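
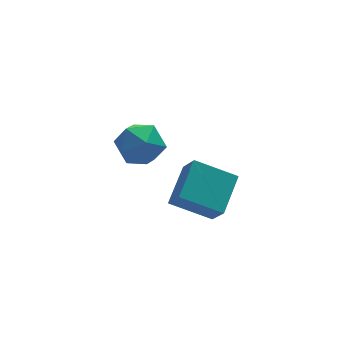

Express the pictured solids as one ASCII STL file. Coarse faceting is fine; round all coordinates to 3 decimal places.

solid 
facet normal -0.608 -0.664 -0.435
outer loop
vertex 1.542 -2.798 -2.977
vertex 0.287 -2.087 -2.307
vertex 1.444 -2.108 -3.892
endloop
endfacet
facet normal 0.789 -0.447 -0.422
outer loop
vertex 2.393 -1.073 -3.213
vertex 1.542 -2.798 -2.977
vertex 1.444 -2.108 -3.892
endloop
endfacet
facet normal -0.608 -0.664 -0.435
outer loop
vertex 1.444 -2.108 -3.892
vertex 0.287 -2.087 -2.307
vertex 0.189 -1.398 -3.222
endloop
endfacet
facet normal -0.085 0.600 -0.795
outer loop
vertex 0.189 -1.398 -3.222
vertex 2.393 -1.073 -3.213
vertex 1.444 -2.108 -3.892
endloop
endfacet
facet normal 0.085 -0.600 0.796
outer loop
vertex 1.542 -2.798 -2.977
vertex 1.236 -1.052 -1.628
vertex 0.287 -2.087 -2.307
endloop
endfacet
facet normal 0.789 -0.447 -0.421
outer loop
vertex 2.491 -1.762 -2.298
vertex 1.542 -2.798 -2.977
vertex 2.393 -1.073 -3.213
endloop
endfacet
facet normal 0.085 -0.600 0.796
outer loop
vertex 2.491 -1.762 -2.298
vertex 1.236 -1.052 -1.628
vertex 1.542 -2.798 -2.977
endloop
endfacet
facet normal -0.789 0.447 0.421
outer loop
vertex 0.287 -2.087 -2.307
vertex 1.236 -1.052 -1.628
vertex 0.189 -1.398 -3.222
endloop
endfacet
facet normal -0.085 0.600 -0.796
outer loop
vertex 1.138 -0.362 -2.543
vertex 2.393 -1.073 -3.213
vertex 0.189 -1.398 -3.222
endloop
endfacet
facet normal -0.789 0.447 0.421
outer loop
vertex 0.189 -1.398 -3.222
vertex 1.236 -1.052 -1.628
vertex 1.138 -0.362 -2.543
endloop
endfacet
facet normal 0.608 0.664 0.435
outer loop
vertex 1.138 -0.362 -2.543
vertex 2.491 -1.762 -2.298
vertex 2.393 -1.073 -3.213
endloop
endfacet
facet normal 0.608 0.664 0.435
outer loop
vertex 1.236 -1.052 -1.628
vertex 2.491 -1.762 -2.298
vertex 1.138 -0.362 -2.543
endloop
endfacet
facet normal 0.044 -0.151 0.988
outer loop
vertex -1.338 -1.755 1.431
vertex -0.974 -2.559 1.292
vertex -0.45 -1.841 1.378
endloop
endfacet
facet normal 0.102 0.544 0.833
outer loop
vertex -1.338 -1.755 1.431
vertex -0.45 -1.841 1.378
vertex -0.856 -1.153 0.979
endloop
endfacet
facet normal -0.481 0.739 0.472
outer loop
vertex -1.338 -1.755 1.431
vertex -0.856 -1.153 0.979
vertex -1.632 -1.445 0.646
endloop
endfacet
facet normal -0.901 0.165 0.402
outer loop
vertex -1.338 -1.755 1.431
vertex -1.632 -1.445 0.646
vertex -1.705 -2.315 0.839
endloop
endfacet
facet normal -0.576 -0.385 0.721
outer loop
vertex -1.338 -1.755 1.431
vertex -1.705 -2.315 0.839
vertex -0.974 -2.559 1.292
endloop
endfacet
facet normal 0.666 0.627 0.404
outer loop
vertex -0.856 -1.153 0.979
vertex -0.45 -1.841 1.378
vertex -0.195 -1.585 0.561
endloop
endfacet
facet normal 0.571 -0.495 0.654
outer loop
vertex -0.45 -1.841 1.378
vertex -0.974 -2.559 1.292
vertex -0.268 -2.455 0.754
endloop
endfacet
facet normal -0.430 -0.875 0.223
outer loop
vertex -0.974 -2.559 1.292
vertex -1.705 -2.315 0.839
vertex -1.044 -2.747 0.421
endloop
endfacet
facet normal -0.956 0.015 -0.294
outer loop
vertex -1.705 -2.315 0.839
vertex -1.632 -1.445 0.646
vertex -1.45 -2.059 0.022
endloop
endfacet
facet normal -0.277 0.944 -0.181
outer loop
vertex -1.632 -1.445 0.646
vertex -0.856 -1.153 0.979
vertex -0.926 -1.341 0.108
endloop
endfacet
facet normal 0.901 -0.165 -0.402
outer loop
vertex -0.562 -2.145 -0.031
vertex -0.195 -1.585 0.561
vertex -0.268 -2.455 0.754
endloop
endfacet
facet normal 0.481 -0.739 -0.472
outer loop
vertex -0.562 -2.145 -0.031
vertex -0.268 -2.455 0.754
vertex -1.044 -2.747 0.421
endloop
endfacet
facet normal -0.102 -0.544 -0.833
outer loop
vertex -0.562 -2.145 -0.031
vertex -1.044 -2.747 0.421
vertex -1.45 -2.059 0.022
endloop
endfacet
facet normal -0.044 0.151 -0.988
outer loop
vertex -0.562 -2.145 -0.031
vertex -1.45 -2.059 0.022
vertex -0.926 -1.341 0.108
endloop
endfacet
facet normal 0.576 0.385 -0.721
outer loop
vertex -0.562 -2.145 -0.031
vertex -0.926 -1.341 0.108
vertex -0.195 -1.585 0.561
endloop
endfacet
facet normal 0.956 -0.015 0.294
outer loop
vertex -0.268 -2.455 0.754
vertex -0.195 -1.585 0.561
vertex -0.45 -1.841 1.378
endloop
endfacet
facet normal 0.277 -0.944 0.181
outer loop
vertex -1.044 -2.747 0.421
vertex -0.268 -2.455 0.754
vertex -0.974 -2.559 1.292
endloop
endfacet
facet normal -0.666 -0.627 -0.404
outer loop
vertex -1.45 -2.059 0.022
vertex -1.044 -2.747 0.421
vertex -1.705 -2.315 0.839
endloop
endfacet
facet normal -0.571 0.495 -0.654
outer loop
vertex -0.926 -1.341 0.108
vertex -1.45 -2.059 0.022
vertex -1.632 -1.445 0.646
endloop
endfacet
facet normal 0.430 0.875 -0.223
outer loop
vertex -0.195 -1.585 0.561
vertex -0.926 -1.341 0.108
vertex -0.856 -1.153 0.979
endloop
endfacet

endsolid


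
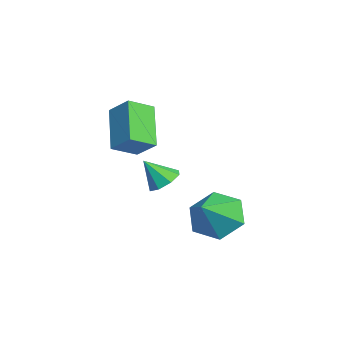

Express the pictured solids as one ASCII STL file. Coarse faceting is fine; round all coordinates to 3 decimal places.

solid 
facet normal 0.072 0.602 -0.796
outer loop
vertex 2.819 0.994 -2.01
vertex 2.183 1.231 -1.888
vertex 2.818 1.416 -1.691
endloop
endfacet
facet normal 0.848 -0.319 0.424
outer loop
vertex 2.819 0.994 -2.01
vertex 2.818 1.416 -1.691
vertex 2.097 0.509 -0.932
endloop
endfacet
facet normal 0.072 0.602 -0.796
outer loop
vertex 2.818 1.416 -1.691
vertex 2.183 1.231 -1.888
vertex 2.444 1.729 -1.488
endloop
endfacet
facet normal 0.587 0.191 0.787
outer loop
vertex 2.818 1.416 -1.691
vertex 2.444 1.729 -1.488
vertex 2.097 0.509 -0.932
endloop
endfacet
facet normal 0.071 0.602 -0.795
outer loop
vertex 2.444 1.729 -1.488
vertex 2.183 1.231 -1.888
vertex 1.918 1.75 -1.519
endloop
endfacet
facet normal -0.036 0.423 0.905
outer loop
vertex 2.444 1.729 -1.488
vertex 1.918 1.75 -1.519
vertex 2.097 0.509 -0.932
endloop
endfacet
facet normal 0.069 0.601 -0.796
outer loop
vertex 1.918 1.75 -1.519
vertex 2.183 1.231 -1.888
vertex 1.546 1.467 -1.765
endloop
endfacet
facet normal -0.657 0.243 0.714
outer loop
vertex 1.918 1.75 -1.519
vertex 1.546 1.467 -1.765
vertex 2.097 0.509 -0.932
endloop
endfacet
facet normal 0.070 0.603 -0.795
outer loop
vertex 1.546 1.467 -1.765
vertex 2.183 1.231 -1.888
vertex 1.547 1.046 -2.084
endloop
endfacet
facet normal -0.914 -0.246 0.322
outer loop
vertex 1.546 1.467 -1.765
vertex 1.547 1.046 -2.084
vertex 2.097 0.509 -0.932
endloop
endfacet
facet normal 0.071 0.601 -0.796
outer loop
vertex 1.547 1.046 -2.084
vertex 2.183 1.231 -1.888
vertex 1.921 0.733 -2.287
endloop
endfacet
facet normal -0.654 -0.755 -0.040
outer loop
vertex 1.547 1.046 -2.084
vertex 1.921 0.733 -2.287
vertex 2.097 0.509 -0.932
endloop
endfacet
facet normal 0.072 0.600 -0.797
outer loop
vertex 1.921 0.733 -2.287
vertex 2.183 1.231 -1.888
vertex 2.447 0.711 -2.256
endloop
endfacet
facet normal -0.032 -0.987 -0.159
outer loop
vertex 1.921 0.733 -2.287
vertex 2.447 0.711 -2.256
vertex 2.097 0.509 -0.932
endloop
endfacet
facet normal 0.071 0.600 -0.797
outer loop
vertex 2.447 0.711 -2.256
vertex 2.183 1.231 -1.888
vertex 2.819 0.994 -2.01
endloop
endfacet
facet normal 0.591 -0.806 0.033
outer loop
vertex 2.447 0.711 -2.256
vertex 2.819 0.994 -2.01
vertex 2.097 0.509 -0.932
endloop
endfacet
facet normal -0.701 0.394 -0.594
outer loop
vertex 3.715 3.03 -4.085
vertex 2.995 2.983 -3.267
vertex 3.61 3.873 -3.402
endloop
endfacet
facet normal 0.962 0.234 -0.140
outer loop
vertex 3.715 3.03 -4.085
vertex 3.61 3.873 -3.402
vertex 4.145 2.337 -2.293
endloop
endfacet
facet normal -0.701 0.394 -0.595
outer loop
vertex 3.61 3.873 -3.402
vertex 2.995 2.983 -3.267
vertex 2.89 3.826 -2.585
endloop
endfacet
facet normal 0.583 0.599 0.548
outer loop
vertex 3.61 3.873 -3.402
vertex 2.89 3.826 -2.585
vertex 4.145 2.337 -2.293
endloop
endfacet
facet normal -0.701 0.394 -0.594
outer loop
vertex 2.89 3.826 -2.585
vertex 2.995 2.983 -3.267
vertex 2.276 2.936 -2.45
endloop
endfacet
facet normal -0.029 0.169 0.985
outer loop
vertex 2.89 3.826 -2.585
vertex 2.276 2.936 -2.45
vertex 4.145 2.337 -2.293
endloop
endfacet
facet normal -0.701 0.394 -0.594
outer loop
vertex 2.276 2.936 -2.45
vertex 2.995 2.983 -3.267
vertex 2.381 2.093 -3.133
endloop
endfacet
facet normal -0.263 -0.627 0.733
outer loop
vertex 2.276 2.936 -2.45
vertex 2.381 2.093 -3.133
vertex 4.145 2.337 -2.293
endloop
endfacet
facet normal -0.701 0.394 -0.594
outer loop
vertex 2.381 2.093 -3.133
vertex 2.995 2.983 -3.267
vertex 3.1 2.14 -3.95
endloop
endfacet
facet normal 0.116 -0.992 0.045
outer loop
vertex 2.381 2.093 -3.133
vertex 3.1 2.14 -3.95
vertex 4.145 2.337 -2.293
endloop
endfacet
facet normal -0.701 0.394 -0.594
outer loop
vertex 3.1 2.14 -3.95
vertex 2.995 2.983 -3.267
vertex 3.715 3.03 -4.085
endloop
endfacet
facet normal 0.728 -0.562 -0.392
outer loop
vertex 3.1 2.14 -3.95
vertex 3.715 3.03 -4.085
vertex 4.145 2.337 -2.293
endloop
endfacet
facet normal -0.547 -0.574 -0.609
outer loop
vertex 0.814 -0.612 1.022
vertex 0.383 0.313 0.537
vertex 2.244 -0.616 -0.26
endloop
endfacet
facet normal 0.382 -0.819 0.428
outer loop
vertex 2.857 0.027 0.423
vertex 0.814 -0.612 1.022
vertex 2.244 -0.616 -0.26
endloop
endfacet
facet normal -0.547 -0.574 -0.609
outer loop
vertex 2.244 -0.616 -0.26
vertex 0.383 0.313 0.537
vertex 1.813 0.309 -0.744
endloop
endfacet
facet normal 0.745 -0.002 -0.667
outer loop
vertex 1.813 0.309 -0.744
vertex 2.857 0.027 0.423
vertex 2.244 -0.616 -0.26
endloop
endfacet
facet normal -0.745 0.002 0.667
outer loop
vertex 0.814 -0.612 1.022
vertex 0.996 0.956 1.22
vertex 0.383 0.313 0.537
endloop
endfacet
facet normal 0.382 -0.819 0.429
outer loop
vertex 1.427 0.031 1.704
vertex 0.814 -0.612 1.022
vertex 2.857 0.027 0.423
endloop
endfacet
facet normal -0.745 0.002 0.667
outer loop
vertex 1.427 0.031 1.704
vertex 0.996 0.956 1.22
vertex 0.814 -0.612 1.022
endloop
endfacet
facet normal -0.382 0.819 -0.429
outer loop
vertex 0.383 0.313 0.537
vertex 0.996 0.956 1.22
vertex 1.813 0.309 -0.744
endloop
endfacet
facet normal 0.745 -0.003 -0.667
outer loop
vertex 2.426 0.952 -0.062
vertex 2.857 0.027 0.423
vertex 1.813 0.309 -0.744
endloop
endfacet
facet normal -0.382 0.819 -0.429
outer loop
vertex 1.813 0.309 -0.744
vertex 0.996 0.956 1.22
vertex 2.426 0.952 -0.062
endloop
endfacet
facet normal 0.547 0.574 0.609
outer loop
vertex 2.426 0.952 -0.062
vertex 1.427 0.031 1.704
vertex 2.857 0.027 0.423
endloop
endfacet
facet normal 0.548 0.574 0.609
outer loop
vertex 0.996 0.956 1.22
vertex 1.427 0.031 1.704
vertex 2.426 0.952 -0.062
endloop
endfacet

endsolid


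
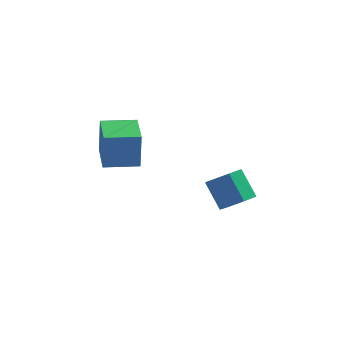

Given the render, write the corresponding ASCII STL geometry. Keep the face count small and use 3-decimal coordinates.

solid 
facet normal -0.960 -0.275 0.046
outer loop
vertex -2.995 1.566 2.418
vertex -3.546 3.459 2.234
vertex -3.032 1.363 0.429
endloop
endfacet
facet normal 0.278 -0.956 0.092
outer loop
vertex -1.294 1.861 0.346
vertex -2.995 1.566 2.418
vertex -3.032 1.363 0.429
endloop
endfacet
facet normal -0.960 -0.275 0.046
outer loop
vertex -3.032 1.363 0.429
vertex -3.546 3.459 2.234
vertex -3.583 3.256 0.245
endloop
endfacet
facet normal -0.018 -0.102 -0.995
outer loop
vertex -3.583 3.256 0.245
vertex -1.294 1.861 0.346
vertex -3.032 1.363 0.429
endloop
endfacet
facet normal 0.018 0.102 0.995
outer loop
vertex -2.995 1.566 2.418
vertex -1.808 3.957 2.151
vertex -3.546 3.459 2.234
endloop
endfacet
facet normal 0.278 -0.956 0.092
outer loop
vertex -1.257 2.064 2.335
vertex -2.995 1.566 2.418
vertex -1.294 1.861 0.346
endloop
endfacet
facet normal 0.018 0.102 0.995
outer loop
vertex -1.257 2.064 2.335
vertex -1.808 3.957 2.151
vertex -2.995 1.566 2.418
endloop
endfacet
facet normal -0.278 0.956 -0.092
outer loop
vertex -3.546 3.459 2.234
vertex -1.808 3.957 2.151
vertex -3.583 3.256 0.245
endloop
endfacet
facet normal -0.018 -0.102 -0.995
outer loop
vertex -1.845 3.754 0.162
vertex -1.294 1.861 0.346
vertex -3.583 3.256 0.245
endloop
endfacet
facet normal -0.278 0.956 -0.092
outer loop
vertex -3.583 3.256 0.245
vertex -1.808 3.957 2.151
vertex -1.845 3.754 0.162
endloop
endfacet
facet normal 0.960 0.275 -0.046
outer loop
vertex -1.845 3.754 0.162
vertex -1.257 2.064 2.335
vertex -1.294 1.861 0.346
endloop
endfacet
facet normal 0.960 0.275 -0.046
outer loop
vertex -1.808 3.957 2.151
vertex -1.257 2.064 2.335
vertex -1.845 3.754 0.162
endloop
endfacet
facet normal 0.488 -0.495 -0.719
outer loop
vertex 4.31 1.45 -0.871
vertex 3.605 0.769 -0.881
vertex 3.666 1.593 -1.407
endloop
endfacet
facet normal 0.433 0.852 -0.293
outer loop
vertex 4.31 1.45 -0.871
vertex 3.666 1.593 -1.407
vertex 3.48 2.292 0.351
endloop
endfacet
facet normal 0.434 0.852 -0.293
outer loop
vertex 3.48 2.292 0.351
vertex 3.666 1.593 -1.407
vertex 2.836 2.435 -0.186
endloop
endfacet
facet normal -0.489 0.495 0.718
outer loop
vertex 3.48 2.292 0.351
vertex 2.836 2.435 -0.186
vertex 2.775 1.611 0.341
endloop
endfacet
facet normal 0.488 -0.495 -0.719
outer loop
vertex 3.666 1.593 -1.407
vertex 3.605 0.769 -0.881
vertex 2.976 1.116 -1.547
endloop
endfacet
facet normal -0.321 0.663 -0.676
outer loop
vertex 3.666 1.593 -1.407
vertex 2.976 1.116 -1.547
vertex 2.836 2.435 -0.186
endloop
endfacet
facet normal -0.321 0.663 -0.676
outer loop
vertex 2.836 2.435 -0.186
vertex 2.976 1.116 -1.547
vertex 2.146 1.958 -0.326
endloop
endfacet
facet normal -0.488 0.496 0.718
outer loop
vertex 2.836 2.435 -0.186
vertex 2.146 1.958 -0.326
vertex 2.775 1.611 0.341
endloop
endfacet
facet normal 0.488 -0.495 -0.719
outer loop
vertex 2.976 1.116 -1.547
vertex 3.605 0.769 -0.881
vertex 2.76 0.378 -1.185
endloop
endfacet
facet normal -0.835 -0.025 -0.550
outer loop
vertex 2.976 1.116 -1.547
vertex 2.76 0.378 -1.185
vertex 2.146 1.958 -0.326
endloop
endfacet
facet normal -0.835 -0.025 -0.550
outer loop
vertex 2.146 1.958 -0.326
vertex 2.76 0.378 -1.185
vertex 1.93 1.219 0.036
endloop
endfacet
facet normal -0.489 0.495 0.718
outer loop
vertex 2.146 1.958 -0.326
vertex 1.93 1.219 0.036
vertex 2.775 1.611 0.341
endloop
endfacet
facet normal 0.488 -0.495 -0.719
outer loop
vertex 2.76 0.378 -1.185
vertex 3.605 0.769 -0.881
vertex 3.18 -0.066 -0.594
endloop
endfacet
facet normal -0.719 -0.695 -0.011
outer loop
vertex 2.76 0.378 -1.185
vertex 3.18 -0.066 -0.594
vertex 1.93 1.219 0.036
endloop
endfacet
facet normal -0.719 -0.695 -0.010
outer loop
vertex 1.93 1.219 0.036
vertex 3.18 -0.066 -0.594
vertex 2.35 0.776 0.628
endloop
endfacet
facet normal -0.489 0.496 0.718
outer loop
vertex 1.93 1.219 0.036
vertex 2.35 0.776 0.628
vertex 2.775 1.611 0.341
endloop
endfacet
facet normal 0.488 -0.495 -0.719
outer loop
vertex 3.18 -0.066 -0.594
vertex 3.605 0.769 -0.881
vertex 3.92 0.119 -0.219
endloop
endfacet
facet normal -0.062 -0.841 0.537
outer loop
vertex 3.18 -0.066 -0.594
vertex 3.92 0.119 -0.219
vertex 2.35 0.776 0.628
endloop
endfacet
facet normal -0.062 -0.841 0.537
outer loop
vertex 2.35 0.776 0.628
vertex 3.92 0.119 -0.219
vertex 3.09 0.961 1.003
endloop
endfacet
facet normal -0.488 0.495 0.719
outer loop
vertex 2.35 0.776 0.628
vertex 3.09 0.961 1.003
vertex 2.775 1.611 0.341
endloop
endfacet
facet normal 0.489 -0.495 -0.719
outer loop
vertex 3.92 0.119 -0.219
vertex 3.605 0.769 -0.881
vertex 4.423 0.794 -0.342
endloop
endfacet
facet normal 0.642 -0.354 0.680
outer loop
vertex 3.92 0.119 -0.219
vertex 4.423 0.794 -0.342
vertex 3.09 0.961 1.003
endloop
endfacet
facet normal 0.642 -0.354 0.680
outer loop
vertex 3.09 0.961 1.003
vertex 4.423 0.794 -0.342
vertex 3.593 1.636 0.88
endloop
endfacet
facet normal -0.489 0.495 0.719
outer loop
vertex 3.09 0.961 1.003
vertex 3.593 1.636 0.88
vertex 2.775 1.611 0.341
endloop
endfacet
facet normal 0.489 -0.495 -0.718
outer loop
vertex 4.423 0.794 -0.342
vertex 3.605 0.769 -0.881
vertex 4.31 1.45 -0.871
endloop
endfacet
facet normal 0.863 0.399 0.311
outer loop
vertex 4.423 0.794 -0.342
vertex 4.31 1.45 -0.871
vertex 3.593 1.636 0.88
endloop
endfacet
facet normal 0.863 0.399 0.311
outer loop
vertex 3.593 1.636 0.88
vertex 4.31 1.45 -0.871
vertex 3.48 2.292 0.351
endloop
endfacet
facet normal -0.489 0.495 0.718
outer loop
vertex 3.593 1.636 0.88
vertex 3.48 2.292 0.351
vertex 2.775 1.611 0.341
endloop
endfacet

endsolid


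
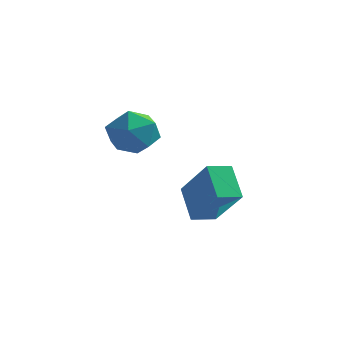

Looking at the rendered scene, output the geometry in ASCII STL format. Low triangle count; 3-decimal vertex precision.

solid 
facet normal -0.320 0.462 0.827
outer loop
vertex -2.537 4.384 1.771
vertex -3.543 3.955 1.621
vertex -2.793 3.407 2.218
endloop
endfacet
facet normal 0.373 0.303 0.877
outer loop
vertex -2.537 4.384 1.771
vertex -2.793 3.407 2.218
vertex -1.806 3.557 1.746
endloop
endfacet
facet normal 0.711 0.619 0.334
outer loop
vertex -2.537 4.384 1.771
vertex -1.806 3.557 1.746
vertex -1.946 4.197 0.858
endloop
endfacet
facet normal 0.227 0.973 -0.053
outer loop
vertex -2.537 4.384 1.771
vertex -1.946 4.197 0.858
vertex -3.02 4.443 0.78
endloop
endfacet
facet normal -0.411 0.876 0.253
outer loop
vertex -2.537 4.384 1.771
vertex -3.02 4.443 0.78
vertex -3.543 3.955 1.621
endloop
endfacet
facet normal 0.444 -0.403 0.800
outer loop
vertex -1.806 3.557 1.746
vertex -2.793 3.407 2.218
vertex -2.36 2.617 1.58
endloop
endfacet
facet normal -0.679 -0.146 0.719
outer loop
vertex -2.793 3.407 2.218
vertex -3.543 3.955 1.621
vertex -3.434 2.863 1.502
endloop
endfacet
facet normal -0.826 0.524 -0.210
outer loop
vertex -3.543 3.955 1.621
vertex -3.02 4.443 0.78
vertex -3.574 3.503 0.614
endloop
endfacet
facet normal 0.207 0.681 -0.703
outer loop
vertex -3.02 4.443 0.78
vertex -1.946 4.197 0.858
vertex -2.587 3.653 0.142
endloop
endfacet
facet normal 0.991 0.108 -0.079
outer loop
vertex -1.946 4.197 0.858
vertex -1.806 3.557 1.746
vertex -1.837 3.105 0.739
endloop
endfacet
facet normal -0.227 -0.973 0.053
outer loop
vertex -2.843 2.676 0.589
vertex -2.36 2.617 1.58
vertex -3.434 2.863 1.502
endloop
endfacet
facet normal -0.711 -0.619 -0.334
outer loop
vertex -2.843 2.676 0.589
vertex -3.434 2.863 1.502
vertex -3.574 3.503 0.614
endloop
endfacet
facet normal -0.373 -0.303 -0.877
outer loop
vertex -2.843 2.676 0.589
vertex -3.574 3.503 0.614
vertex -2.587 3.653 0.142
endloop
endfacet
facet normal 0.320 -0.462 -0.827
outer loop
vertex -2.843 2.676 0.589
vertex -2.587 3.653 0.142
vertex -1.837 3.105 0.739
endloop
endfacet
facet normal 0.411 -0.876 -0.253
outer loop
vertex -2.843 2.676 0.589
vertex -1.837 3.105 0.739
vertex -2.36 2.617 1.58
endloop
endfacet
facet normal -0.207 -0.681 0.703
outer loop
vertex -3.434 2.863 1.502
vertex -2.36 2.617 1.58
vertex -2.793 3.407 2.218
endloop
endfacet
facet normal -0.991 -0.108 0.079
outer loop
vertex -3.574 3.503 0.614
vertex -3.434 2.863 1.502
vertex -3.543 3.955 1.621
endloop
endfacet
facet normal -0.444 0.403 -0.800
outer loop
vertex -2.587 3.653 0.142
vertex -3.574 3.503 0.614
vertex -3.02 4.443 0.78
endloop
endfacet
facet normal 0.679 0.146 -0.719
outer loop
vertex -1.837 3.105 0.739
vertex -2.587 3.653 0.142
vertex -1.946 4.197 0.858
endloop
endfacet
facet normal 0.826 -0.524 0.210
outer loop
vertex -2.36 2.617 1.58
vertex -1.837 3.105 0.739
vertex -1.806 3.557 1.746
endloop
endfacet
facet normal -0.578 -0.802 0.151
outer loop
vertex 0.851 2.297 0.519
vertex -0.498 2.982 -1.009
vertex 1.643 1.528 -0.526
endloop
endfacet
facet normal 0.628 -0.319 0.710
outer loop
vertex 2.198 2.298 -0.671
vertex 0.851 2.297 0.519
vertex 1.643 1.528 -0.526
endloop
endfacet
facet normal -0.578 -0.801 0.152
outer loop
vertex 1.643 1.528 -0.526
vertex -0.498 2.982 -1.009
vertex 0.294 2.213 -2.053
endloop
endfacet
facet normal 0.522 -0.505 -0.687
outer loop
vertex 0.294 2.213 -2.053
vertex 2.198 2.298 -0.671
vertex 1.643 1.528 -0.526
endloop
endfacet
facet normal -0.522 0.505 0.687
outer loop
vertex 0.851 2.297 0.519
vertex 0.057 3.752 -1.154
vertex -0.498 2.982 -1.009
endloop
endfacet
facet normal 0.628 -0.318 0.710
outer loop
vertex 1.406 3.067 0.373
vertex 0.851 2.297 0.519
vertex 2.198 2.298 -0.671
endloop
endfacet
facet normal -0.521 0.506 0.687
outer loop
vertex 1.406 3.067 0.373
vertex 0.057 3.752 -1.154
vertex 0.851 2.297 0.519
endloop
endfacet
facet normal -0.627 0.318 -0.711
outer loop
vertex -0.498 2.982 -1.009
vertex 0.057 3.752 -1.154
vertex 0.294 2.213 -2.053
endloop
endfacet
facet normal 0.521 -0.506 -0.687
outer loop
vertex 0.849 2.983 -2.199
vertex 2.198 2.298 -0.671
vertex 0.294 2.213 -2.053
endloop
endfacet
facet normal -0.628 0.318 -0.710
outer loop
vertex 0.294 2.213 -2.053
vertex 0.057 3.752 -1.154
vertex 0.849 2.983 -2.199
endloop
endfacet
facet normal 0.579 0.801 -0.151
outer loop
vertex 0.849 2.983 -2.199
vertex 1.406 3.067 0.373
vertex 2.198 2.298 -0.671
endloop
endfacet
facet normal 0.578 0.802 -0.151
outer loop
vertex 0.057 3.752 -1.154
vertex 1.406 3.067 0.373
vertex 0.849 2.983 -2.199
endloop
endfacet

endsolid


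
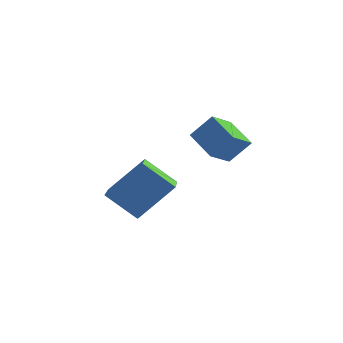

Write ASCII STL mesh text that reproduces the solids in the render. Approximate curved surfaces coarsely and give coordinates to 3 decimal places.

solid 
facet normal -0.622 -0.199 -0.758
outer loop
vertex 3.92 -1.711 0.642
vertex 3.018 -1.059 1.211
vertex 4.243 -0.832 0.146
endloop
endfacet
facet normal 0.722 -0.522 -0.455
outer loop
vertex 4.902 -0.621 0.949
vertex 3.92 -1.711 0.642
vertex 4.243 -0.832 0.146
endloop
endfacet
facet normal -0.621 -0.200 -0.757
outer loop
vertex 4.243 -0.832 0.146
vertex 3.018 -1.059 1.211
vertex 3.341 -0.18 0.714
endloop
endfacet
facet normal 0.305 0.829 -0.468
outer loop
vertex 3.341 -0.18 0.714
vertex 4.902 -0.621 0.949
vertex 4.243 -0.832 0.146
endloop
endfacet
facet normal -0.305 -0.830 0.468
outer loop
vertex 3.92 -1.711 0.642
vertex 3.677 -0.848 2.014
vertex 3.018 -1.059 1.211
endloop
endfacet
facet normal 0.722 -0.522 -0.454
outer loop
vertex 4.579 -1.5 1.446
vertex 3.92 -1.711 0.642
vertex 4.902 -0.621 0.949
endloop
endfacet
facet normal -0.305 -0.830 0.468
outer loop
vertex 4.579 -1.5 1.446
vertex 3.677 -0.848 2.014
vertex 3.92 -1.711 0.642
endloop
endfacet
facet normal -0.721 0.522 0.455
outer loop
vertex 3.018 -1.059 1.211
vertex 3.677 -0.848 2.014
vertex 3.341 -0.18 0.714
endloop
endfacet
facet normal 0.305 0.830 -0.468
outer loop
vertex 4.0 0.031 1.518
vertex 4.902 -0.621 0.949
vertex 3.341 -0.18 0.714
endloop
endfacet
facet normal -0.722 0.522 0.455
outer loop
vertex 3.341 -0.18 0.714
vertex 3.677 -0.848 2.014
vertex 4.0 0.031 1.518
endloop
endfacet
facet normal 0.622 0.200 0.757
outer loop
vertex 4.0 0.031 1.518
vertex 4.579 -1.5 1.446
vertex 4.902 -0.621 0.949
endloop
endfacet
facet normal 0.621 0.199 0.758
outer loop
vertex 3.677 -0.848 2.014
vertex 4.579 -1.5 1.446
vertex 4.0 0.031 1.518
endloop
endfacet
facet normal -0.755 -0.076 0.651
outer loop
vertex 1.1 -0.218 -0.577
vertex 0.569 1.382 -1.007
vertex 0.056 -0.912 -1.869
endloop
endfacet
facet normal 0.305 -0.920 0.247
outer loop
vertex 1.151 -0.802 -2.813
vertex 1.1 -0.218 -0.577
vertex 0.056 -0.912 -1.869
endloop
endfacet
facet normal -0.755 -0.076 0.651
outer loop
vertex 0.056 -0.912 -1.869
vertex 0.569 1.382 -1.007
vertex -0.475 0.688 -2.299
endloop
endfacet
facet normal -0.580 -0.385 -0.718
outer loop
vertex -0.475 0.688 -2.299
vertex 1.151 -0.802 -2.813
vertex 0.056 -0.912 -1.869
endloop
endfacet
facet normal 0.580 0.385 0.718
outer loop
vertex 1.1 -0.218 -0.577
vertex 1.664 1.492 -1.951
vertex 0.569 1.382 -1.007
endloop
endfacet
facet normal 0.305 -0.920 0.247
outer loop
vertex 2.195 -0.108 -1.521
vertex 1.1 -0.218 -0.577
vertex 1.151 -0.802 -2.813
endloop
endfacet
facet normal 0.580 0.385 0.718
outer loop
vertex 2.195 -0.108 -1.521
vertex 1.664 1.492 -1.951
vertex 1.1 -0.218 -0.577
endloop
endfacet
facet normal -0.305 0.920 -0.247
outer loop
vertex 0.569 1.382 -1.007
vertex 1.664 1.492 -1.951
vertex -0.475 0.688 -2.299
endloop
endfacet
facet normal -0.580 -0.385 -0.718
outer loop
vertex 0.62 0.798 -3.243
vertex 1.151 -0.802 -2.813
vertex -0.475 0.688 -2.299
endloop
endfacet
facet normal -0.305 0.920 -0.247
outer loop
vertex -0.475 0.688 -2.299
vertex 1.664 1.492 -1.951
vertex 0.62 0.798 -3.243
endloop
endfacet
facet normal 0.755 0.076 -0.651
outer loop
vertex 0.62 0.798 -3.243
vertex 2.195 -0.108 -1.521
vertex 1.151 -0.802 -2.813
endloop
endfacet
facet normal 0.755 0.076 -0.651
outer loop
vertex 1.664 1.492 -1.951
vertex 2.195 -0.108 -1.521
vertex 0.62 0.798 -3.243
endloop
endfacet

endsolid


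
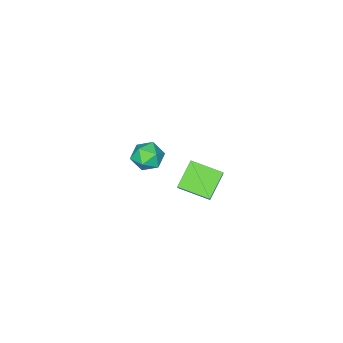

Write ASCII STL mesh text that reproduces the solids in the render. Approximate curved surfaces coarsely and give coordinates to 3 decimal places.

solid 
facet normal -0.955 -0.020 0.295
outer loop
vertex 0.97 3.38 2.679
vertex 1.192 3.631 3.416
vertex 1.004 4.172 2.844
endloop
endfacet
facet normal -0.907 0.123 -0.403
outer loop
vertex 0.97 3.38 2.679
vertex 1.004 4.172 2.844
vertex 1.281 3.894 2.136
endloop
endfacet
facet normal -0.560 -0.417 -0.716
outer loop
vertex 0.97 3.38 2.679
vertex 1.281 3.894 2.136
vertex 1.64 3.181 2.271
endloop
endfacet
facet normal -0.394 -0.894 -0.212
outer loop
vertex 0.97 3.38 2.679
vertex 1.64 3.181 2.271
vertex 1.585 3.018 3.062
endloop
endfacet
facet normal -0.639 -0.649 0.413
outer loop
vertex 0.97 3.38 2.679
vertex 1.585 3.018 3.062
vertex 1.192 3.631 3.416
endloop
endfacet
facet normal -0.512 0.713 -0.480
outer loop
vertex 1.281 3.894 2.136
vertex 1.004 4.172 2.844
vertex 1.695 4.462 2.538
endloop
endfacet
facet normal -0.590 0.480 0.648
outer loop
vertex 1.004 4.172 2.844
vertex 1.192 3.631 3.416
vertex 1.64 4.299 3.329
endloop
endfacet
facet normal -0.080 -0.536 0.840
outer loop
vertex 1.192 3.631 3.416
vertex 1.585 3.018 3.062
vertex 1.999 3.586 3.464
endloop
endfacet
facet normal 0.316 -0.933 -0.170
outer loop
vertex 1.585 3.018 3.062
vertex 1.64 3.181 2.271
vertex 2.276 3.308 2.756
endloop
endfacet
facet normal 0.050 -0.162 -0.986
outer loop
vertex 1.64 3.181 2.271
vertex 1.281 3.894 2.136
vertex 2.088 3.849 2.184
endloop
endfacet
facet normal 0.394 0.894 0.212
outer loop
vertex 2.31 4.1 2.921
vertex 1.695 4.462 2.538
vertex 1.64 4.299 3.329
endloop
endfacet
facet normal 0.560 0.417 0.716
outer loop
vertex 2.31 4.1 2.921
vertex 1.64 4.299 3.329
vertex 1.999 3.586 3.464
endloop
endfacet
facet normal 0.907 -0.123 0.403
outer loop
vertex 2.31 4.1 2.921
vertex 1.999 3.586 3.464
vertex 2.276 3.308 2.756
endloop
endfacet
facet normal 0.955 0.020 -0.295
outer loop
vertex 2.31 4.1 2.921
vertex 2.276 3.308 2.756
vertex 2.088 3.849 2.184
endloop
endfacet
facet normal 0.639 0.649 -0.413
outer loop
vertex 2.31 4.1 2.921
vertex 2.088 3.849 2.184
vertex 1.695 4.462 2.538
endloop
endfacet
facet normal -0.316 0.933 0.170
outer loop
vertex 1.64 4.299 3.329
vertex 1.695 4.462 2.538
vertex 1.004 4.172 2.844
endloop
endfacet
facet normal -0.050 0.162 0.986
outer loop
vertex 1.999 3.586 3.464
vertex 1.64 4.299 3.329
vertex 1.192 3.631 3.416
endloop
endfacet
facet normal 0.512 -0.713 0.480
outer loop
vertex 2.276 3.308 2.756
vertex 1.999 3.586 3.464
vertex 1.585 3.018 3.062
endloop
endfacet
facet normal 0.590 -0.480 -0.648
outer loop
vertex 2.088 3.849 2.184
vertex 2.276 3.308 2.756
vertex 1.64 3.181 2.271
endloop
endfacet
facet normal 0.080 0.536 -0.840
outer loop
vertex 1.695 4.462 2.538
vertex 2.088 3.849 2.184
vertex 1.281 3.894 2.136
endloop
endfacet
facet normal -0.480 -0.442 -0.758
outer loop
vertex -3.369 1.481 -2.743
vertex -4.06 2.914 -3.142
vertex -2.161 1.799 -3.694
endloop
endfacet
facet normal 0.422 -0.873 0.244
outer loop
vertex -1.72 2.206 -2.998
vertex -3.369 1.481 -2.743
vertex -2.161 1.799 -3.694
endloop
endfacet
facet normal -0.480 -0.443 -0.757
outer loop
vertex -2.161 1.799 -3.694
vertex -4.06 2.914 -3.142
vertex -2.853 3.231 -4.094
endloop
endfacet
facet normal 0.769 0.203 -0.606
outer loop
vertex -2.853 3.231 -4.094
vertex -1.72 2.206 -2.998
vertex -2.161 1.799 -3.694
endloop
endfacet
facet normal -0.769 -0.202 0.606
outer loop
vertex -3.369 1.481 -2.743
vertex -3.619 3.321 -2.446
vertex -4.06 2.914 -3.142
endloop
endfacet
facet normal 0.422 -0.873 0.244
outer loop
vertex -2.927 1.889 -2.046
vertex -3.369 1.481 -2.743
vertex -1.72 2.206 -2.998
endloop
endfacet
facet normal -0.769 -0.202 0.606
outer loop
vertex -2.927 1.889 -2.046
vertex -3.619 3.321 -2.446
vertex -3.369 1.481 -2.743
endloop
endfacet
facet normal -0.422 0.873 -0.244
outer loop
vertex -4.06 2.914 -3.142
vertex -3.619 3.321 -2.446
vertex -2.853 3.231 -4.094
endloop
endfacet
facet normal 0.769 0.202 -0.606
outer loop
vertex -2.411 3.639 -3.397
vertex -1.72 2.206 -2.998
vertex -2.853 3.231 -4.094
endloop
endfacet
facet normal -0.422 0.873 -0.244
outer loop
vertex -2.853 3.231 -4.094
vertex -3.619 3.321 -2.446
vertex -2.411 3.639 -3.397
endloop
endfacet
facet normal 0.481 0.443 0.757
outer loop
vertex -2.411 3.639 -3.397
vertex -2.927 1.889 -2.046
vertex -1.72 2.206 -2.998
endloop
endfacet
facet normal 0.480 0.443 0.757
outer loop
vertex -3.619 3.321 -2.446
vertex -2.927 1.889 -2.046
vertex -2.411 3.639 -3.397
endloop
endfacet

endsolid


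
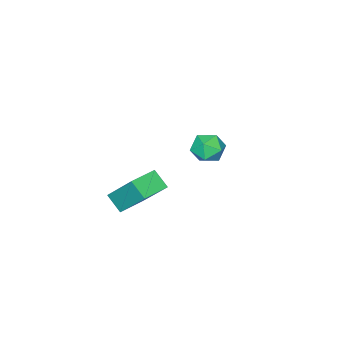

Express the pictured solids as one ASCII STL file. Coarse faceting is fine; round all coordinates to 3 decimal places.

solid 
facet normal -0.998 0.032 -0.050
outer loop
vertex 1.311 0.645 2.656
vertex 1.367 1.388 2.019
vertex 1.345 -0.645 1.155
endloop
endfacet
facet normal -0.057 -0.758 0.650
outer loop
vertex 2.673 -0.688 1.221
vertex 1.311 0.645 2.656
vertex 1.345 -0.645 1.155
endloop
endfacet
facet normal -0.998 0.032 -0.050
outer loop
vertex 1.345 -0.645 1.155
vertex 1.367 1.388 2.019
vertex 1.401 0.097 0.518
endloop
endfacet
facet normal 0.017 -0.652 -0.758
outer loop
vertex 1.401 0.097 0.518
vertex 2.673 -0.688 1.221
vertex 1.345 -0.645 1.155
endloop
endfacet
facet normal -0.017 0.652 0.758
outer loop
vertex 1.311 0.645 2.656
vertex 2.695 1.345 2.085
vertex 1.367 1.388 2.019
endloop
endfacet
facet normal -0.056 -0.758 0.650
outer loop
vertex 2.639 0.603 2.722
vertex 1.311 0.645 2.656
vertex 2.673 -0.688 1.221
endloop
endfacet
facet normal -0.017 0.652 0.758
outer loop
vertex 2.639 0.603 2.722
vertex 2.695 1.345 2.085
vertex 1.311 0.645 2.656
endloop
endfacet
facet normal 0.057 0.758 -0.650
outer loop
vertex 1.367 1.388 2.019
vertex 2.695 1.345 2.085
vertex 1.401 0.097 0.518
endloop
endfacet
facet normal 0.017 -0.652 -0.758
outer loop
vertex 2.729 0.055 0.584
vertex 2.673 -0.688 1.221
vertex 1.401 0.097 0.518
endloop
endfacet
facet normal 0.056 0.758 -0.650
outer loop
vertex 1.401 0.097 0.518
vertex 2.695 1.345 2.085
vertex 2.729 0.055 0.584
endloop
endfacet
facet normal 0.998 -0.032 0.050
outer loop
vertex 2.729 0.055 0.584
vertex 2.639 0.603 2.722
vertex 2.673 -0.688 1.221
endloop
endfacet
facet normal 0.998 -0.032 0.050
outer loop
vertex 2.695 1.345 2.085
vertex 2.639 0.603 2.722
vertex 2.729 0.055 0.584
endloop
endfacet
facet normal -0.513 0.711 0.481
outer loop
vertex -4.169 -0.165 0.655
vertex -3.823 -0.414 1.392
vertex -3.438 0.182 0.921
endloop
endfacet
facet normal -0.365 0.912 -0.187
outer loop
vertex -4.169 -0.165 0.655
vertex -3.438 0.182 0.921
vertex -3.537 -0.026 0.101
endloop
endfacet
facet normal -0.647 0.429 -0.630
outer loop
vertex -4.169 -0.165 0.655
vertex -3.537 -0.026 0.101
vertex -3.983 -0.75 0.066
endloop
endfacet
facet normal -0.969 -0.070 -0.236
outer loop
vertex -4.169 -0.165 0.655
vertex -3.983 -0.75 0.066
vertex -4.16 -0.99 0.864
endloop
endfacet
facet normal -0.886 0.105 0.451
outer loop
vertex -4.169 -0.165 0.655
vertex -4.16 -0.99 0.864
vertex -3.823 -0.414 1.392
endloop
endfacet
facet normal 0.345 0.899 -0.270
outer loop
vertex -3.537 -0.026 0.101
vertex -3.438 0.182 0.921
vertex -2.8 -0.19 0.496
endloop
endfacet
facet normal 0.105 0.574 0.812
outer loop
vertex -3.438 0.182 0.921
vertex -3.823 -0.414 1.392
vertex -2.977 -0.43 1.294
endloop
endfacet
facet normal -0.500 -0.408 0.764
outer loop
vertex -3.823 -0.414 1.392
vertex -4.16 -0.99 0.864
vertex -3.423 -1.154 1.259
endloop
endfacet
facet normal -0.634 -0.690 -0.348
outer loop
vertex -4.16 -0.99 0.864
vertex -3.983 -0.75 0.066
vertex -3.522 -1.362 0.439
endloop
endfacet
facet normal -0.112 0.117 -0.987
outer loop
vertex -3.983 -0.75 0.066
vertex -3.537 -0.026 0.101
vertex -3.137 -0.766 -0.032
endloop
endfacet
facet normal 0.969 0.070 0.236
outer loop
vertex -2.791 -1.015 0.705
vertex -2.8 -0.19 0.496
vertex -2.977 -0.43 1.294
endloop
endfacet
facet normal 0.647 -0.429 0.630
outer loop
vertex -2.791 -1.015 0.705
vertex -2.977 -0.43 1.294
vertex -3.423 -1.154 1.259
endloop
endfacet
facet normal 0.365 -0.912 0.187
outer loop
vertex -2.791 -1.015 0.705
vertex -3.423 -1.154 1.259
vertex -3.522 -1.362 0.439
endloop
endfacet
facet normal 0.513 -0.711 -0.481
outer loop
vertex -2.791 -1.015 0.705
vertex -3.522 -1.362 0.439
vertex -3.137 -0.766 -0.032
endloop
endfacet
facet normal 0.886 -0.105 -0.451
outer loop
vertex -2.791 -1.015 0.705
vertex -3.137 -0.766 -0.032
vertex -2.8 -0.19 0.496
endloop
endfacet
facet normal 0.634 0.690 0.348
outer loop
vertex -2.977 -0.43 1.294
vertex -2.8 -0.19 0.496
vertex -3.438 0.182 0.921
endloop
endfacet
facet normal 0.112 -0.117 0.987
outer loop
vertex -3.423 -1.154 1.259
vertex -2.977 -0.43 1.294
vertex -3.823 -0.414 1.392
endloop
endfacet
facet normal -0.345 -0.899 0.270
outer loop
vertex -3.522 -1.362 0.439
vertex -3.423 -1.154 1.259
vertex -4.16 -0.99 0.864
endloop
endfacet
facet normal -0.105 -0.574 -0.812
outer loop
vertex -3.137 -0.766 -0.032
vertex -3.522 -1.362 0.439
vertex -3.983 -0.75 0.066
endloop
endfacet
facet normal 0.500 0.408 -0.764
outer loop
vertex -2.8 -0.19 0.496
vertex -3.137 -0.766 -0.032
vertex -3.537 -0.026 0.101
endloop
endfacet

endsolid


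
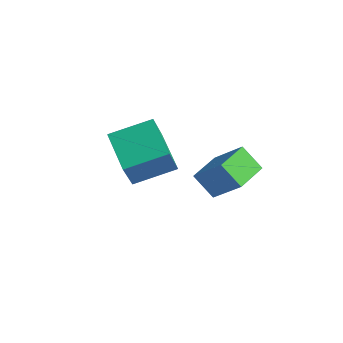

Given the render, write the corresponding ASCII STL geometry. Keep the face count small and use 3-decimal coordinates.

solid 
facet normal -0.843 0.391 0.370
outer loop
vertex -2.469 -3.381 -1.57
vertex -1.407 -1.68 -0.947
vertex -2.855 -2.463 -3.419
endloop
endfacet
facet normal -0.506 -0.810 -0.297
outer loop
vertex -1.093 -3.28 -4.193
vertex -2.469 -3.381 -1.57
vertex -2.855 -2.463 -3.419
endloop
endfacet
facet normal -0.843 0.391 0.370
outer loop
vertex -2.855 -2.463 -3.419
vertex -1.407 -1.68 -0.947
vertex -1.793 -0.762 -2.796
endloop
endfacet
facet normal -0.184 0.437 -0.880
outer loop
vertex -1.793 -0.762 -2.796
vertex -1.093 -3.28 -4.193
vertex -2.855 -2.463 -3.419
endloop
endfacet
facet normal 0.184 -0.437 0.880
outer loop
vertex -2.469 -3.381 -1.57
vertex 0.355 -2.497 -1.721
vertex -1.407 -1.68 -0.947
endloop
endfacet
facet normal -0.506 -0.810 -0.297
outer loop
vertex -0.707 -4.198 -2.344
vertex -2.469 -3.381 -1.57
vertex -1.093 -3.28 -4.193
endloop
endfacet
facet normal 0.184 -0.437 0.880
outer loop
vertex -0.707 -4.198 -2.344
vertex 0.355 -2.497 -1.721
vertex -2.469 -3.381 -1.57
endloop
endfacet
facet normal 0.506 0.810 0.297
outer loop
vertex -1.407 -1.68 -0.947
vertex 0.355 -2.497 -1.721
vertex -1.793 -0.762 -2.796
endloop
endfacet
facet normal -0.184 0.437 -0.880
outer loop
vertex -0.031 -1.579 -3.57
vertex -1.093 -3.28 -4.193
vertex -1.793 -0.762 -2.796
endloop
endfacet
facet normal 0.506 0.810 0.297
outer loop
vertex -1.793 -0.762 -2.796
vertex 0.355 -2.497 -1.721
vertex -0.031 -1.579 -3.57
endloop
endfacet
facet normal 0.843 -0.391 -0.370
outer loop
vertex -0.031 -1.579 -3.57
vertex -0.707 -4.198 -2.344
vertex -1.093 -3.28 -4.193
endloop
endfacet
facet normal 0.843 -0.391 -0.370
outer loop
vertex 0.355 -2.497 -1.721
vertex -0.707 -4.198 -2.344
vertex -0.031 -1.579 -3.57
endloop
endfacet
facet normal -0.681 -0.112 -0.724
outer loop
vertex 1.882 -2.648 -2.156
vertex 1.603 -1.052 -2.14
vertex 2.85 -2.469 -3.094
endloop
endfacet
facet normal 0.172 -0.985 -0.010
outer loop
vertex 4.197 -2.248 -1.66
vertex 1.882 -2.648 -2.156
vertex 2.85 -2.469 -3.094
endloop
endfacet
facet normal -0.681 -0.112 -0.724
outer loop
vertex 2.85 -2.469 -3.094
vertex 1.603 -1.052 -2.14
vertex 2.571 -0.874 -3.078
endloop
endfacet
facet normal 0.712 0.132 -0.689
outer loop
vertex 2.571 -0.874 -3.078
vertex 4.197 -2.248 -1.66
vertex 2.85 -2.469 -3.094
endloop
endfacet
facet normal -0.712 -0.131 0.689
outer loop
vertex 1.882 -2.648 -2.156
vertex 2.95 -0.831 -0.706
vertex 1.603 -1.052 -2.14
endloop
endfacet
facet normal 0.172 -0.985 -0.009
outer loop
vertex 3.229 -2.426 -0.722
vertex 1.882 -2.648 -2.156
vertex 4.197 -2.248 -1.66
endloop
endfacet
facet normal -0.712 -0.132 0.689
outer loop
vertex 3.229 -2.426 -0.722
vertex 2.95 -0.831 -0.706
vertex 1.882 -2.648 -2.156
endloop
endfacet
facet normal -0.172 0.985 0.010
outer loop
vertex 1.603 -1.052 -2.14
vertex 2.95 -0.831 -0.706
vertex 2.571 -0.874 -3.078
endloop
endfacet
facet normal 0.712 0.131 -0.689
outer loop
vertex 3.918 -0.652 -1.644
vertex 4.197 -2.248 -1.66
vertex 2.571 -0.874 -3.078
endloop
endfacet
facet normal -0.173 0.985 0.010
outer loop
vertex 2.571 -0.874 -3.078
vertex 2.95 -0.831 -0.706
vertex 3.918 -0.652 -1.644
endloop
endfacet
facet normal 0.681 0.112 0.724
outer loop
vertex 3.918 -0.652 -1.644
vertex 3.229 -2.426 -0.722
vertex 4.197 -2.248 -1.66
endloop
endfacet
facet normal 0.681 0.112 0.724
outer loop
vertex 2.95 -0.831 -0.706
vertex 3.229 -2.426 -0.722
vertex 3.918 -0.652 -1.644
endloop
endfacet

endsolid


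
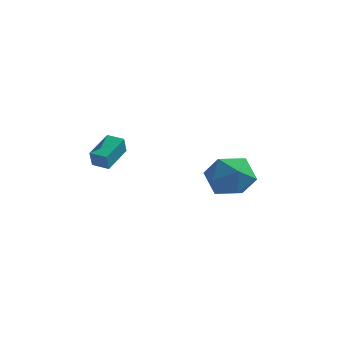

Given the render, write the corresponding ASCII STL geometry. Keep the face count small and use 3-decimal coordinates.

solid 
facet normal -0.797 0.188 0.575
outer loop
vertex 3.344 3.827 -0.789
vertex 2.786 2.872 -1.25
vertex 3.465 2.754 -0.27
endloop
endfacet
facet normal -0.196 0.409 0.891
outer loop
vertex 3.344 3.827 -0.789
vertex 3.465 2.754 -0.27
vertex 4.417 3.472 -0.39
endloop
endfacet
facet normal 0.121 0.880 0.459
outer loop
vertex 3.344 3.827 -0.789
vertex 4.417 3.472 -0.39
vertex 4.327 4.034 -1.444
endloop
endfacet
facet normal -0.284 0.951 -0.125
outer loop
vertex 3.344 3.827 -0.789
vertex 4.327 4.034 -1.444
vertex 3.319 3.663 -1.976
endloop
endfacet
facet normal -0.850 0.523 -0.054
outer loop
vertex 3.344 3.827 -0.789
vertex 3.319 3.663 -1.976
vertex 2.786 2.872 -1.25
endloop
endfacet
facet normal 0.237 -0.154 0.959
outer loop
vertex 4.417 3.472 -0.39
vertex 3.465 2.754 -0.27
vertex 4.521 2.297 -0.604
endloop
endfacet
facet normal -0.734 -0.510 0.447
outer loop
vertex 3.465 2.754 -0.27
vertex 2.786 2.872 -1.25
vertex 3.513 1.926 -1.136
endloop
endfacet
facet normal -0.822 0.031 -0.569
outer loop
vertex 2.786 2.872 -1.25
vertex 3.319 3.663 -1.976
vertex 3.423 2.488 -2.19
endloop
endfacet
facet normal 0.096 0.722 -0.685
outer loop
vertex 3.319 3.663 -1.976
vertex 4.327 4.034 -1.444
vertex 4.375 3.206 -2.31
endloop
endfacet
facet normal 0.750 0.608 0.260
outer loop
vertex 4.327 4.034 -1.444
vertex 4.417 3.472 -0.39
vertex 5.054 3.088 -1.33
endloop
endfacet
facet normal 0.284 -0.951 0.125
outer loop
vertex 4.496 2.133 -1.791
vertex 4.521 2.297 -0.604
vertex 3.513 1.926 -1.136
endloop
endfacet
facet normal -0.121 -0.880 -0.459
outer loop
vertex 4.496 2.133 -1.791
vertex 3.513 1.926 -1.136
vertex 3.423 2.488 -2.19
endloop
endfacet
facet normal 0.196 -0.409 -0.891
outer loop
vertex 4.496 2.133 -1.791
vertex 3.423 2.488 -2.19
vertex 4.375 3.206 -2.31
endloop
endfacet
facet normal 0.797 -0.188 -0.575
outer loop
vertex 4.496 2.133 -1.791
vertex 4.375 3.206 -2.31
vertex 5.054 3.088 -1.33
endloop
endfacet
facet normal 0.850 -0.523 0.054
outer loop
vertex 4.496 2.133 -1.791
vertex 5.054 3.088 -1.33
vertex 4.521 2.297 -0.604
endloop
endfacet
facet normal -0.096 -0.722 0.685
outer loop
vertex 3.513 1.926 -1.136
vertex 4.521 2.297 -0.604
vertex 3.465 2.754 -0.27
endloop
endfacet
facet normal -0.750 -0.608 -0.260
outer loop
vertex 3.423 2.488 -2.19
vertex 3.513 1.926 -1.136
vertex 2.786 2.872 -1.25
endloop
endfacet
facet normal -0.237 0.154 -0.959
outer loop
vertex 4.375 3.206 -2.31
vertex 3.423 2.488 -2.19
vertex 3.319 3.663 -1.976
endloop
endfacet
facet normal 0.734 0.510 -0.447
outer loop
vertex 5.054 3.088 -1.33
vertex 4.375 3.206 -2.31
vertex 4.327 4.034 -1.444
endloop
endfacet
facet normal 0.822 -0.031 0.569
outer loop
vertex 4.521 2.297 -0.604
vertex 5.054 3.088 -1.33
vertex 4.417 3.472 -0.39
endloop
endfacet
facet normal -0.989 0.128 0.074
outer loop
vertex -1.923 1.864 -0.447
vertex -1.705 3.26 0.055
vertex -1.946 2.164 -1.274
endloop
endfacet
facet normal -0.145 -0.931 -0.334
outer loop
vertex -1.135 2.06 -1.335
vertex -1.923 1.864 -0.447
vertex -1.946 2.164 -1.274
endloop
endfacet
facet normal -0.989 0.128 0.074
outer loop
vertex -1.946 2.164 -1.274
vertex -1.705 3.26 0.055
vertex -1.728 3.561 -0.772
endloop
endfacet
facet normal -0.027 0.342 -0.939
outer loop
vertex -1.728 3.561 -0.772
vertex -1.135 2.06 -1.335
vertex -1.946 2.164 -1.274
endloop
endfacet
facet normal 0.027 -0.342 0.939
outer loop
vertex -1.923 1.864 -0.447
vertex -0.894 3.156 -0.006
vertex -1.705 3.26 0.055
endloop
endfacet
facet normal -0.146 -0.931 -0.335
outer loop
vertex -1.112 1.759 -0.508
vertex -1.923 1.864 -0.447
vertex -1.135 2.06 -1.335
endloop
endfacet
facet normal 0.026 -0.342 0.939
outer loop
vertex -1.112 1.759 -0.508
vertex -0.894 3.156 -0.006
vertex -1.923 1.864 -0.447
endloop
endfacet
facet normal 0.145 0.931 0.335
outer loop
vertex -1.705 3.26 0.055
vertex -0.894 3.156 -0.006
vertex -1.728 3.561 -0.772
endloop
endfacet
facet normal -0.026 0.342 -0.939
outer loop
vertex -0.917 3.456 -0.833
vertex -1.135 2.06 -1.335
vertex -1.728 3.561 -0.772
endloop
endfacet
facet normal 0.146 0.931 0.334
outer loop
vertex -1.728 3.561 -0.772
vertex -0.894 3.156 -0.006
vertex -0.917 3.456 -0.833
endloop
endfacet
facet normal 0.989 -0.128 -0.074
outer loop
vertex -0.917 3.456 -0.833
vertex -1.112 1.759 -0.508
vertex -1.135 2.06 -1.335
endloop
endfacet
facet normal 0.989 -0.128 -0.074
outer loop
vertex -0.894 3.156 -0.006
vertex -1.112 1.759 -0.508
vertex -0.917 3.456 -0.833
endloop
endfacet

endsolid


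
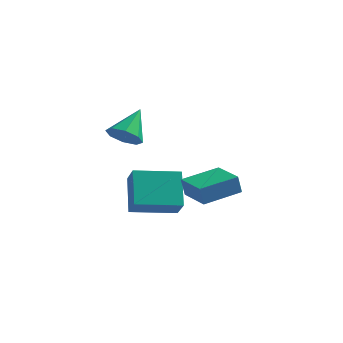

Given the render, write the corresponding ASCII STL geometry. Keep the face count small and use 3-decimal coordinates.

solid 
facet normal -0.095 -0.747 -0.658
outer loop
vertex -2.21 -1.576 1.853
vertex -2.527 -2.039 2.424
vertex -2.82 -1.526 1.884
endloop
endfacet
facet normal 0.054 0.909 -0.413
outer loop
vertex -2.21 -1.576 1.853
vertex -2.82 -1.526 1.884
vertex -2.373 -0.821 3.496
endloop
endfacet
facet normal -0.095 -0.747 -0.658
outer loop
vertex -2.82 -1.526 1.884
vertex -2.527 -2.039 2.424
vertex -3.258 -1.776 2.231
endloop
endfacet
facet normal -0.591 0.786 -0.180
outer loop
vertex -2.82 -1.526 1.884
vertex -3.258 -1.776 2.231
vertex -2.373 -0.821 3.496
endloop
endfacet
facet normal -0.095 -0.747 -0.658
outer loop
vertex -3.258 -1.776 2.231
vertex -2.527 -2.039 2.424
vertex -3.268 -2.18 2.691
endloop
endfacet
facet normal -0.867 0.383 0.318
outer loop
vertex -3.258 -1.776 2.231
vertex -3.268 -2.18 2.691
vertex -2.373 -0.821 3.496
endloop
endfacet
facet normal -0.095 -0.747 -0.658
outer loop
vertex -3.268 -2.18 2.691
vertex -2.527 -2.039 2.424
vertex -2.844 -2.501 2.994
endloop
endfacet
facet normal -0.612 -0.064 0.788
outer loop
vertex -3.268 -2.18 2.691
vertex -2.844 -2.501 2.994
vertex -2.373 -0.821 3.496
endloop
endfacet
facet normal -0.096 -0.746 -0.658
outer loop
vertex -2.844 -2.501 2.994
vertex -2.527 -2.039 2.424
vertex -2.235 -2.552 2.963
endloop
endfacet
facet normal 0.024 -0.292 0.956
outer loop
vertex -2.844 -2.501 2.994
vertex -2.235 -2.552 2.963
vertex -2.373 -0.821 3.496
endloop
endfacet
facet normal -0.094 -0.746 -0.659
outer loop
vertex -2.235 -2.552 2.963
vertex -2.527 -2.039 2.424
vertex -1.797 -2.301 2.616
endloop
endfacet
facet normal 0.670 -0.169 0.723
outer loop
vertex -2.235 -2.552 2.963
vertex -1.797 -2.301 2.616
vertex -2.373 -0.821 3.496
endloop
endfacet
facet normal -0.095 -0.747 -0.658
outer loop
vertex -1.797 -2.301 2.616
vertex -2.527 -2.039 2.424
vertex -1.787 -1.897 2.156
endloop
endfacet
facet normal 0.946 0.234 0.226
outer loop
vertex -1.797 -2.301 2.616
vertex -1.787 -1.897 2.156
vertex -2.373 -0.821 3.496
endloop
endfacet
facet normal -0.095 -0.747 -0.658
outer loop
vertex -1.787 -1.897 2.156
vertex -2.527 -2.039 2.424
vertex -2.21 -1.576 1.853
endloop
endfacet
facet normal 0.691 0.680 -0.244
outer loop
vertex -1.787 -1.897 2.156
vertex -2.21 -1.576 1.853
vertex -2.373 -0.821 3.496
endloop
endfacet
facet normal -0.834 -0.541 0.111
outer loop
vertex -2.944 -0.234 -2.17
vertex -3.521 0.935 -0.802
vertex -3.524 0.484 -3.028
endloop
endfacet
facet normal 0.305 -0.618 -0.724
outer loop
vertex -1.799 1.605 -3.258
vertex -2.944 -0.234 -2.17
vertex -3.524 0.484 -3.028
endloop
endfacet
facet normal -0.834 -0.541 0.111
outer loop
vertex -3.524 0.484 -3.028
vertex -3.521 0.935 -0.802
vertex -4.101 1.653 -1.66
endloop
endfacet
facet normal -0.461 0.569 -0.681
outer loop
vertex -4.101 1.653 -1.66
vertex -1.799 1.605 -3.258
vertex -3.524 0.484 -3.028
endloop
endfacet
facet normal 0.461 -0.569 0.681
outer loop
vertex -2.944 -0.234 -2.17
vertex -1.796 2.056 -1.032
vertex -3.521 0.935 -0.802
endloop
endfacet
facet normal 0.305 -0.618 -0.724
outer loop
vertex -1.219 0.887 -2.4
vertex -2.944 -0.234 -2.17
vertex -1.799 1.605 -3.258
endloop
endfacet
facet normal 0.461 -0.569 0.681
outer loop
vertex -1.219 0.887 -2.4
vertex -1.796 2.056 -1.032
vertex -2.944 -0.234 -2.17
endloop
endfacet
facet normal -0.305 0.618 0.724
outer loop
vertex -3.521 0.935 -0.802
vertex -1.796 2.056 -1.032
vertex -4.101 1.653 -1.66
endloop
endfacet
facet normal -0.461 0.569 -0.681
outer loop
vertex -2.376 2.774 -1.89
vertex -1.799 1.605 -3.258
vertex -4.101 1.653 -1.66
endloop
endfacet
facet normal -0.305 0.618 0.724
outer loop
vertex -4.101 1.653 -1.66
vertex -1.796 2.056 -1.032
vertex -2.376 2.774 -1.89
endloop
endfacet
facet normal 0.834 0.541 -0.111
outer loop
vertex -2.376 2.774 -1.89
vertex -1.219 0.887 -2.4
vertex -1.799 1.605 -3.258
endloop
endfacet
facet normal 0.834 0.541 -0.111
outer loop
vertex -1.796 2.056 -1.032
vertex -1.219 0.887 -2.4
vertex -2.376 2.774 -1.89
endloop
endfacet
facet normal -0.614 -0.769 -0.179
outer loop
vertex 0.423 -1.41 -0.215
vertex -0.8 -0.413 -0.305
vertex 0.559 -1.32 -1.07
endloop
endfacet
facet normal 0.774 -0.631 0.057
outer loop
vertex 1.64 0.033 -0.755
vertex 0.423 -1.41 -0.215
vertex 0.559 -1.32 -1.07
endloop
endfacet
facet normal -0.614 -0.769 -0.179
outer loop
vertex 0.559 -1.32 -1.07
vertex -0.8 -0.413 -0.305
vertex -0.663 -0.323 -1.16
endloop
endfacet
facet normal 0.157 0.103 -0.982
outer loop
vertex -0.663 -0.323 -1.16
vertex 1.64 0.033 -0.755
vertex 0.559 -1.32 -1.07
endloop
endfacet
facet normal -0.157 -0.104 0.982
outer loop
vertex 0.423 -1.41 -0.215
vertex 0.281 0.94 0.01
vertex -0.8 -0.413 -0.305
endloop
endfacet
facet normal 0.774 -0.631 0.058
outer loop
vertex 1.503 -0.057 0.1
vertex 0.423 -1.41 -0.215
vertex 1.64 0.033 -0.755
endloop
endfacet
facet normal -0.157 -0.104 0.982
outer loop
vertex 1.503 -0.057 0.1
vertex 0.281 0.94 0.01
vertex 0.423 -1.41 -0.215
endloop
endfacet
facet normal -0.773 0.631 -0.057
outer loop
vertex -0.8 -0.413 -0.305
vertex 0.281 0.94 0.01
vertex -0.663 -0.323 -1.16
endloop
endfacet
facet normal 0.157 0.104 -0.982
outer loop
vertex 0.417 1.03 -0.845
vertex 1.64 0.033 -0.755
vertex -0.663 -0.323 -1.16
endloop
endfacet
facet normal -0.774 0.631 -0.057
outer loop
vertex -0.663 -0.323 -1.16
vertex 0.281 0.94 0.01
vertex 0.417 1.03 -0.845
endloop
endfacet
facet normal 0.614 0.769 0.179
outer loop
vertex 0.417 1.03 -0.845
vertex 1.503 -0.057 0.1
vertex 1.64 0.033 -0.755
endloop
endfacet
facet normal 0.614 0.769 0.179
outer loop
vertex 0.281 0.94 0.01
vertex 1.503 -0.057 0.1
vertex 0.417 1.03 -0.845
endloop
endfacet

endsolid


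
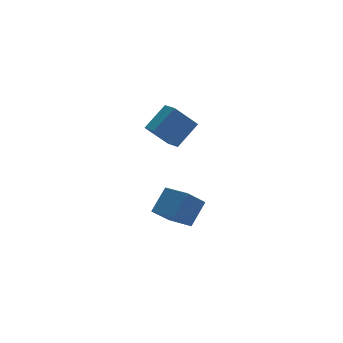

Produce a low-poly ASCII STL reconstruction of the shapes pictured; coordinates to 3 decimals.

solid 
facet normal -0.662 0.131 0.738
outer loop
vertex -0.376 3.177 3.066
vertex -0.405 4.068 2.882
vertex -1.672 2.905 1.953
endloop
endfacet
facet normal 0.032 -0.979 0.202
outer loop
vertex -0.495 2.672 0.638
vertex -0.376 3.177 3.066
vertex -1.672 2.905 1.953
endloop
endfacet
facet normal -0.662 0.131 0.738
outer loop
vertex -1.672 2.905 1.953
vertex -0.405 4.068 2.882
vertex -1.701 3.796 1.769
endloop
endfacet
facet normal -0.750 -0.157 -0.643
outer loop
vertex -1.701 3.796 1.769
vertex -0.495 2.672 0.638
vertex -1.672 2.905 1.953
endloop
endfacet
facet normal 0.750 0.157 0.643
outer loop
vertex -0.376 3.177 3.066
vertex 0.772 3.835 1.567
vertex -0.405 4.068 2.882
endloop
endfacet
facet normal 0.032 -0.979 0.202
outer loop
vertex 0.801 2.944 1.751
vertex -0.376 3.177 3.066
vertex -0.495 2.672 0.638
endloop
endfacet
facet normal 0.750 0.157 0.643
outer loop
vertex 0.801 2.944 1.751
vertex 0.772 3.835 1.567
vertex -0.376 3.177 3.066
endloop
endfacet
facet normal -0.032 0.979 -0.202
outer loop
vertex -0.405 4.068 2.882
vertex 0.772 3.835 1.567
vertex -1.701 3.796 1.769
endloop
endfacet
facet normal -0.750 -0.157 -0.643
outer loop
vertex -0.524 3.563 0.454
vertex -0.495 2.672 0.638
vertex -1.701 3.796 1.769
endloop
endfacet
facet normal -0.032 0.979 -0.202
outer loop
vertex -1.701 3.796 1.769
vertex 0.772 3.835 1.567
vertex -0.524 3.563 0.454
endloop
endfacet
facet normal 0.662 -0.131 -0.738
outer loop
vertex -0.524 3.563 0.454
vertex 0.801 2.944 1.751
vertex -0.495 2.672 0.638
endloop
endfacet
facet normal 0.662 -0.131 -0.738
outer loop
vertex 0.772 3.835 1.567
vertex 0.801 2.944 1.751
vertex -0.524 3.563 0.454
endloop
endfacet
facet normal -0.646 -0.277 -0.711
outer loop
vertex -1.063 2.088 -3.907
vertex -1.443 3.641 -4.167
vertex -0.002 2.18 -4.906
endloop
endfacet
facet normal 0.235 -0.958 0.162
outer loop
vertex 1.063 2.639 -3.733
vertex -1.063 2.088 -3.907
vertex -0.002 2.18 -4.906
endloop
endfacet
facet normal -0.646 -0.278 -0.711
outer loop
vertex -0.002 2.18 -4.906
vertex -1.443 3.641 -4.167
vertex -0.383 3.733 -5.167
endloop
endfacet
facet normal 0.726 0.063 -0.684
outer loop
vertex -0.383 3.733 -5.167
vertex 1.063 2.639 -3.733
vertex -0.002 2.18 -4.906
endloop
endfacet
facet normal -0.726 -0.063 0.684
outer loop
vertex -1.063 2.088 -3.907
vertex -0.378 4.1 -2.994
vertex -1.443 3.641 -4.167
endloop
endfacet
facet normal 0.235 -0.958 0.161
outer loop
vertex 0.003 2.547 -2.733
vertex -1.063 2.088 -3.907
vertex 1.063 2.639 -3.733
endloop
endfacet
facet normal -0.726 -0.063 0.684
outer loop
vertex 0.003 2.547 -2.733
vertex -0.378 4.1 -2.994
vertex -1.063 2.088 -3.907
endloop
endfacet
facet normal -0.235 0.958 -0.161
outer loop
vertex -1.443 3.641 -4.167
vertex -0.378 4.1 -2.994
vertex -0.383 3.733 -5.167
endloop
endfacet
facet normal 0.726 0.063 -0.684
outer loop
vertex 0.683 4.192 -3.993
vertex 1.063 2.639 -3.733
vertex -0.383 3.733 -5.167
endloop
endfacet
facet normal -0.235 0.959 -0.161
outer loop
vertex -0.383 3.733 -5.167
vertex -0.378 4.1 -2.994
vertex 0.683 4.192 -3.993
endloop
endfacet
facet normal 0.646 0.277 0.711
outer loop
vertex 0.683 4.192 -3.993
vertex 0.003 2.547 -2.733
vertex 1.063 2.639 -3.733
endloop
endfacet
facet normal 0.646 0.278 0.711
outer loop
vertex -0.378 4.1 -2.994
vertex 0.003 2.547 -2.733
vertex 0.683 4.192 -3.993
endloop
endfacet

endsolid


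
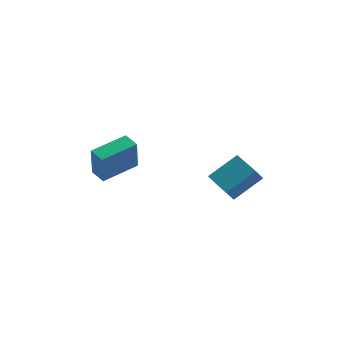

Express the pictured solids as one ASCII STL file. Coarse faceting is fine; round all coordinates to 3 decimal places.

solid 
facet normal -0.887 -0.441 -0.136
outer loop
vertex -3.025 -0.814 -2.206
vertex -3.466 0.025 -2.052
vertex -2.931 -0.417 -4.103
endloop
endfacet
facet normal 0.459 -0.874 -0.160
outer loop
vertex -1.014 0.535 -3.808
vertex -3.025 -0.814 -2.206
vertex -2.931 -0.417 -4.103
endloop
endfacet
facet normal -0.887 -0.440 -0.137
outer loop
vertex -2.931 -0.417 -4.103
vertex -3.466 0.025 -2.052
vertex -3.371 0.422 -3.949
endloop
endfacet
facet normal 0.049 0.205 -0.978
outer loop
vertex -3.371 0.422 -3.949
vertex -1.014 0.535 -3.808
vertex -2.931 -0.417 -4.103
endloop
endfacet
facet normal -0.049 -0.205 0.978
outer loop
vertex -3.025 -0.814 -2.206
vertex -1.549 0.977 -1.757
vertex -3.466 0.025 -2.052
endloop
endfacet
facet normal 0.459 -0.874 -0.160
outer loop
vertex -1.109 0.138 -1.911
vertex -3.025 -0.814 -2.206
vertex -1.014 0.535 -3.808
endloop
endfacet
facet normal -0.049 -0.205 0.978
outer loop
vertex -1.109 0.138 -1.911
vertex -1.549 0.977 -1.757
vertex -3.025 -0.814 -2.206
endloop
endfacet
facet normal -0.459 0.874 0.160
outer loop
vertex -3.466 0.025 -2.052
vertex -1.549 0.977 -1.757
vertex -3.371 0.422 -3.949
endloop
endfacet
facet normal 0.049 0.205 -0.978
outer loop
vertex -1.455 1.374 -3.654
vertex -1.014 0.535 -3.808
vertex -3.371 0.422 -3.949
endloop
endfacet
facet normal -0.459 0.874 0.160
outer loop
vertex -3.371 0.422 -3.949
vertex -1.549 0.977 -1.757
vertex -1.455 1.374 -3.654
endloop
endfacet
facet normal 0.887 0.441 0.137
outer loop
vertex -1.455 1.374 -3.654
vertex -1.109 0.138 -1.911
vertex -1.014 0.535 -3.808
endloop
endfacet
facet normal 0.887 0.440 0.136
outer loop
vertex -1.549 0.977 -1.757
vertex -1.109 0.138 -1.911
vertex -1.455 1.374 -3.654
endloop
endfacet
facet normal -0.475 -0.274 0.836
outer loop
vertex 4.567 -2.021 -3.149
vertex 3.948 -0.414 -2.974
vertex 2.975 -2.518 -4.217
endloop
endfacet
facet normal 0.358 -0.928 -0.101
outer loop
vertex 3.412 -2.266 -4.986
vertex 4.567 -2.021 -3.149
vertex 2.975 -2.518 -4.217
endloop
endfacet
facet normal -0.475 -0.274 0.836
outer loop
vertex 2.975 -2.518 -4.217
vertex 3.948 -0.414 -2.974
vertex 2.356 -0.912 -4.042
endloop
endfacet
facet normal -0.804 -0.251 -0.539
outer loop
vertex 2.356 -0.912 -4.042
vertex 3.412 -2.266 -4.986
vertex 2.975 -2.518 -4.217
endloop
endfacet
facet normal 0.804 0.251 0.539
outer loop
vertex 4.567 -2.021 -3.149
vertex 4.385 -0.162 -3.743
vertex 3.948 -0.414 -2.974
endloop
endfacet
facet normal 0.358 -0.928 -0.102
outer loop
vertex 5.004 -1.768 -3.918
vertex 4.567 -2.021 -3.149
vertex 3.412 -2.266 -4.986
endloop
endfacet
facet normal 0.804 0.251 0.539
outer loop
vertex 5.004 -1.768 -3.918
vertex 4.385 -0.162 -3.743
vertex 4.567 -2.021 -3.149
endloop
endfacet
facet normal -0.358 0.928 0.101
outer loop
vertex 3.948 -0.414 -2.974
vertex 4.385 -0.162 -3.743
vertex 2.356 -0.912 -4.042
endloop
endfacet
facet normal -0.804 -0.251 -0.539
outer loop
vertex 2.793 -0.659 -4.811
vertex 3.412 -2.266 -4.986
vertex 2.356 -0.912 -4.042
endloop
endfacet
facet normal -0.358 0.928 0.102
outer loop
vertex 2.356 -0.912 -4.042
vertex 4.385 -0.162 -3.743
vertex 2.793 -0.659 -4.811
endloop
endfacet
facet normal 0.475 0.274 -0.836
outer loop
vertex 2.793 -0.659 -4.811
vertex 5.004 -1.768 -3.918
vertex 3.412 -2.266 -4.986
endloop
endfacet
facet normal 0.475 0.274 -0.836
outer loop
vertex 4.385 -0.162 -3.743
vertex 5.004 -1.768 -3.918
vertex 2.793 -0.659 -4.811
endloop
endfacet

endsolid


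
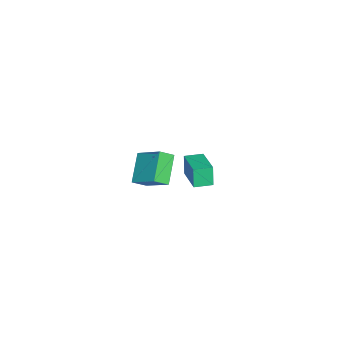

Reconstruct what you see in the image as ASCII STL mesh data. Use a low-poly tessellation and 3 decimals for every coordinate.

solid 
facet normal -0.499 0.672 -0.547
outer loop
vertex 3.069 3.87 2.402
vertex 4.333 3.974 1.378
vertex 2.414 2.624 1.468
endloop
endfacet
facet normal -0.776 -0.063 0.628
outer loop
vertex 2.827 2.066 1.922
vertex 3.069 3.87 2.402
vertex 2.414 2.624 1.468
endloop
endfacet
facet normal -0.499 0.672 -0.547
outer loop
vertex 2.414 2.624 1.468
vertex 4.333 3.974 1.378
vertex 3.677 2.728 0.444
endloop
endfacet
facet normal -0.388 -0.737 -0.553
outer loop
vertex 3.677 2.728 0.444
vertex 2.827 2.066 1.922
vertex 2.414 2.624 1.468
endloop
endfacet
facet normal 0.388 0.737 0.553
outer loop
vertex 3.069 3.87 2.402
vertex 4.746 3.416 1.832
vertex 4.333 3.974 1.378
endloop
endfacet
facet normal -0.775 -0.063 0.629
outer loop
vertex 3.483 3.312 2.856
vertex 3.069 3.87 2.402
vertex 2.827 2.066 1.922
endloop
endfacet
facet normal 0.388 0.738 0.553
outer loop
vertex 3.483 3.312 2.856
vertex 4.746 3.416 1.832
vertex 3.069 3.87 2.402
endloop
endfacet
facet normal 0.775 0.063 -0.628
outer loop
vertex 4.333 3.974 1.378
vertex 4.746 3.416 1.832
vertex 3.677 2.728 0.444
endloop
endfacet
facet normal -0.387 -0.738 -0.553
outer loop
vertex 4.091 2.17 0.898
vertex 2.827 2.066 1.922
vertex 3.677 2.728 0.444
endloop
endfacet
facet normal 0.775 0.064 -0.629
outer loop
vertex 3.677 2.728 0.444
vertex 4.746 3.416 1.832
vertex 4.091 2.17 0.898
endloop
endfacet
facet normal 0.498 -0.673 0.547
outer loop
vertex 4.091 2.17 0.898
vertex 3.483 3.312 2.856
vertex 2.827 2.066 1.922
endloop
endfacet
facet normal 0.499 -0.672 0.547
outer loop
vertex 4.746 3.416 1.832
vertex 3.483 3.312 2.856
vertex 4.091 2.17 0.898
endloop
endfacet
facet normal -0.836 -0.500 -0.225
outer loop
vertex -2.6 2.726 -2.591
vertex -3.095 3.571 -2.63
vertex -2.354 2.819 -3.711
endloop
endfacet
facet normal 0.505 -0.862 0.039
outer loop
vertex -0.865 3.709 -3.31
vertex -2.6 2.726 -2.591
vertex -2.354 2.819 -3.711
endloop
endfacet
facet normal -0.836 -0.500 -0.225
outer loop
vertex -2.354 2.819 -3.711
vertex -3.095 3.571 -2.63
vertex -2.849 3.664 -3.75
endloop
endfacet
facet normal 0.214 0.080 -0.973
outer loop
vertex -2.849 3.664 -3.75
vertex -0.865 3.709 -3.31
vertex -2.354 2.819 -3.711
endloop
endfacet
facet normal -0.214 -0.080 0.973
outer loop
vertex -2.6 2.726 -2.591
vertex -1.606 4.461 -2.229
vertex -3.095 3.571 -2.63
endloop
endfacet
facet normal 0.505 -0.862 0.039
outer loop
vertex -1.111 3.616 -2.19
vertex -2.6 2.726 -2.591
vertex -0.865 3.709 -3.31
endloop
endfacet
facet normal -0.214 -0.080 0.973
outer loop
vertex -1.111 3.616 -2.19
vertex -1.606 4.461 -2.229
vertex -2.6 2.726 -2.591
endloop
endfacet
facet normal -0.505 0.862 -0.039
outer loop
vertex -3.095 3.571 -2.63
vertex -1.606 4.461 -2.229
vertex -2.849 3.664 -3.75
endloop
endfacet
facet normal 0.214 0.080 -0.973
outer loop
vertex -1.36 4.554 -3.349
vertex -0.865 3.709 -3.31
vertex -2.849 3.664 -3.75
endloop
endfacet
facet normal -0.505 0.862 -0.039
outer loop
vertex -2.849 3.664 -3.75
vertex -1.606 4.461 -2.229
vertex -1.36 4.554 -3.349
endloop
endfacet
facet normal 0.836 0.500 0.225
outer loop
vertex -1.36 4.554 -3.349
vertex -1.111 3.616 -2.19
vertex -0.865 3.709 -3.31
endloop
endfacet
facet normal 0.836 0.500 0.225
outer loop
vertex -1.606 4.461 -2.229
vertex -1.111 3.616 -2.19
vertex -1.36 4.554 -3.349
endloop
endfacet

endsolid


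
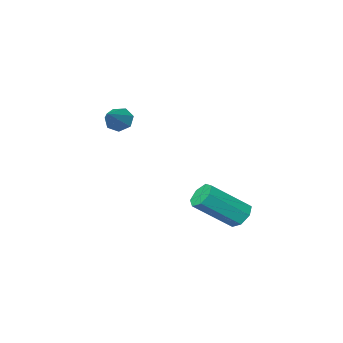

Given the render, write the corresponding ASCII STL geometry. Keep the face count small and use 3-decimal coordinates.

solid 
facet normal -0.654 -0.514 -0.555
outer loop
vertex 3.892 -3.787 1.694
vertex 3.519 -3.305 1.687
vertex 3.963 -3.447 1.295
endloop
endfacet
facet normal 0.934 -0.337 -0.121
outer loop
vertex 3.892 -3.787 1.694
vertex 3.963 -3.447 1.295
vertex 4.421 -2.595 2.453
endloop
endfacet
facet normal -0.654 -0.514 -0.555
outer loop
vertex 3.963 -3.447 1.295
vertex 3.519 -3.305 1.687
vertex 3.7 -3.0 1.191
endloop
endfacet
facet normal 0.772 0.327 -0.546
outer loop
vertex 3.963 -3.447 1.295
vertex 3.7 -3.0 1.191
vertex 4.421 -2.595 2.453
endloop
endfacet
facet normal -0.654 -0.514 -0.555
outer loop
vertex 3.7 -3.0 1.191
vertex 3.519 -3.305 1.687
vertex 3.3 -2.782 1.461
endloop
endfacet
facet normal 0.211 0.889 -0.406
outer loop
vertex 3.7 -3.0 1.191
vertex 3.3 -2.782 1.461
vertex 4.421 -2.595 2.453
endloop
endfacet
facet normal -0.655 -0.514 -0.554
outer loop
vertex 3.3 -2.782 1.461
vertex 3.519 -3.305 1.687
vertex 3.065 -2.958 1.902
endloop
endfacet
facet normal -0.327 0.925 0.195
outer loop
vertex 3.3 -2.782 1.461
vertex 3.065 -2.958 1.902
vertex 4.421 -2.595 2.453
endloop
endfacet
facet normal -0.655 -0.513 -0.555
outer loop
vertex 3.065 -2.958 1.902
vertex 3.519 -3.305 1.687
vertex 3.171 -3.395 2.181
endloop
endfacet
facet normal -0.435 0.407 0.803
outer loop
vertex 3.065 -2.958 1.902
vertex 3.171 -3.395 2.181
vertex 4.421 -2.595 2.453
endloop
endfacet
facet normal -0.654 -0.514 -0.555
outer loop
vertex 3.171 -3.395 2.181
vertex 3.519 -3.305 1.687
vertex 3.54 -3.764 2.088
endloop
endfacet
facet normal -0.033 -0.275 0.961
outer loop
vertex 3.171 -3.395 2.181
vertex 3.54 -3.764 2.088
vertex 4.421 -2.595 2.453
endloop
endfacet
facet normal -0.654 -0.514 -0.554
outer loop
vertex 3.54 -3.764 2.088
vertex 3.519 -3.305 1.687
vertex 3.892 -3.787 1.694
endloop
endfacet
facet normal 0.576 -0.605 0.550
outer loop
vertex 3.54 -3.764 2.088
vertex 3.892 -3.787 1.694
vertex 4.421 -2.595 2.453
endloop
endfacet
facet normal -0.738 0.246 -0.628
outer loop
vertex -0.171 -0.848 -4.094
vertex -0.611 -0.924 -3.607
vertex -0.281 -0.38 -3.782
endloop
endfacet
facet normal 0.647 0.522 -0.556
outer loop
vertex -0.171 -0.848 -4.094
vertex -0.281 -0.38 -3.782
vertex 1.371 -1.359 -2.779
endloop
endfacet
facet normal 0.647 0.522 -0.556
outer loop
vertex 1.371 -1.359 -2.779
vertex -0.281 -0.38 -3.782
vertex 1.261 -0.891 -2.468
endloop
endfacet
facet normal 0.738 -0.245 0.629
outer loop
vertex 1.371 -1.359 -2.779
vertex 1.261 -0.891 -2.468
vertex 0.931 -1.436 -2.293
endloop
endfacet
facet normal -0.737 0.245 -0.630
outer loop
vertex -0.281 -0.38 -3.782
vertex -0.611 -0.924 -3.607
vertex -0.64 -0.322 -3.339
endloop
endfacet
facet normal 0.253 0.964 0.079
outer loop
vertex -0.281 -0.38 -3.782
vertex -0.64 -0.322 -3.339
vertex 1.261 -0.891 -2.468
endloop
endfacet
facet normal 0.253 0.964 0.079
outer loop
vertex 1.261 -0.891 -2.468
vertex -0.64 -0.322 -3.339
vertex 0.902 -0.833 -2.025
endloop
endfacet
facet normal 0.737 -0.244 0.630
outer loop
vertex 1.261 -0.891 -2.468
vertex 0.902 -0.833 -2.025
vertex 0.931 -1.436 -2.293
endloop
endfacet
facet normal -0.738 0.245 -0.629
outer loop
vertex -0.64 -0.322 -3.339
vertex -0.611 -0.924 -3.607
vertex -0.977 -0.718 -3.098
endloop
endfacet
facet normal -0.332 0.680 0.654
outer loop
vertex -0.64 -0.322 -3.339
vertex -0.977 -0.718 -3.098
vertex 0.902 -0.833 -2.025
endloop
endfacet
facet normal -0.331 0.681 0.653
outer loop
vertex 0.902 -0.833 -2.025
vertex -0.977 -0.718 -3.098
vertex 0.566 -1.229 -1.783
endloop
endfacet
facet normal 0.739 -0.244 0.628
outer loop
vertex 0.902 -0.833 -2.025
vertex 0.566 -1.229 -1.783
vertex 0.931 -1.436 -2.293
endloop
endfacet
facet normal -0.737 0.245 -0.629
outer loop
vertex -0.977 -0.718 -3.098
vertex -0.611 -0.924 -3.607
vertex -1.038 -1.269 -3.241
endloop
endfacet
facet normal -0.666 -0.117 0.736
outer loop
vertex -0.977 -0.718 -3.098
vertex -1.038 -1.269 -3.241
vertex 0.566 -1.229 -1.783
endloop
endfacet
facet normal -0.666 -0.116 0.736
outer loop
vertex 0.566 -1.229 -1.783
vertex -1.038 -1.269 -3.241
vertex 0.504 -1.78 -1.926
endloop
endfacet
facet normal 0.738 -0.246 0.628
outer loop
vertex 0.566 -1.229 -1.783
vertex 0.504 -1.78 -1.926
vertex 0.931 -1.436 -2.293
endloop
endfacet
facet normal -0.737 0.245 -0.630
outer loop
vertex -1.038 -1.269 -3.241
vertex -0.611 -0.924 -3.607
vertex -0.778 -1.561 -3.659
endloop
endfacet
facet normal -0.500 -0.825 0.265
outer loop
vertex -1.038 -1.269 -3.241
vertex -0.778 -1.561 -3.659
vertex 0.504 -1.78 -1.926
endloop
endfacet
facet normal -0.500 -0.825 0.265
outer loop
vertex 0.504 -1.78 -1.926
vertex -0.778 -1.561 -3.659
vertex 0.764 -2.072 -2.344
endloop
endfacet
facet normal 0.738 -0.244 0.629
outer loop
vertex 0.504 -1.78 -1.926
vertex 0.764 -2.072 -2.344
vertex 0.931 -1.436 -2.293
endloop
endfacet
facet normal -0.738 0.245 -0.629
outer loop
vertex -0.778 -1.561 -3.659
vertex -0.611 -0.924 -3.607
vertex -0.392 -1.374 -4.039
endloop
endfacet
facet normal 0.043 -0.913 -0.405
outer loop
vertex -0.778 -1.561 -3.659
vertex -0.392 -1.374 -4.039
vertex 0.764 -2.072 -2.344
endloop
endfacet
facet normal 0.043 -0.913 -0.405
outer loop
vertex 0.764 -2.072 -2.344
vertex -0.392 -1.374 -4.039
vertex 1.15 -1.885 -2.724
endloop
endfacet
facet normal 0.738 -0.244 0.629
outer loop
vertex 0.764 -2.072 -2.344
vertex 1.15 -1.885 -2.724
vertex 0.931 -1.436 -2.293
endloop
endfacet
facet normal -0.738 0.244 -0.629
outer loop
vertex -0.392 -1.374 -4.039
vertex -0.611 -0.924 -3.607
vertex -0.171 -0.848 -4.094
endloop
endfacet
facet normal 0.554 -0.313 -0.771
outer loop
vertex -0.392 -1.374 -4.039
vertex -0.171 -0.848 -4.094
vertex 1.15 -1.885 -2.724
endloop
endfacet
facet normal 0.554 -0.313 -0.771
outer loop
vertex 1.15 -1.885 -2.724
vertex -0.171 -0.848 -4.094
vertex 1.371 -1.359 -2.779
endloop
endfacet
facet normal 0.738 -0.244 0.629
outer loop
vertex 1.15 -1.885 -2.724
vertex 1.371 -1.359 -2.779
vertex 0.931 -1.436 -2.293
endloop
endfacet

endsolid


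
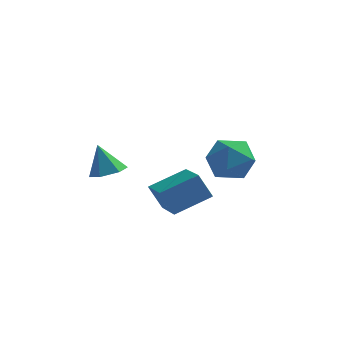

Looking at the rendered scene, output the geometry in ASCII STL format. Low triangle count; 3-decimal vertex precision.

solid 
facet normal -0.739 -0.552 -0.386
outer loop
vertex 1.622 -2.244 -2.778
vertex 0.767 -0.768 -3.25
vertex 2.199 -2.257 -3.865
endloop
endfacet
facet normal 0.483 -0.834 0.266
outer loop
vertex 3.493 -1.292 -3.19
vertex 1.622 -2.244 -2.778
vertex 2.199 -2.257 -3.865
endloop
endfacet
facet normal -0.739 -0.552 -0.386
outer loop
vertex 2.199 -2.257 -3.865
vertex 0.767 -0.768 -3.25
vertex 1.344 -0.781 -4.337
endloop
endfacet
facet normal 0.469 -0.011 -0.883
outer loop
vertex 1.344 -0.781 -4.337
vertex 3.493 -1.292 -3.19
vertex 2.199 -2.257 -3.865
endloop
endfacet
facet normal -0.469 0.011 0.883
outer loop
vertex 1.622 -2.244 -2.778
vertex 2.061 0.197 -2.575
vertex 0.767 -0.768 -3.25
endloop
endfacet
facet normal 0.483 -0.834 0.266
outer loop
vertex 2.916 -1.279 -2.103
vertex 1.622 -2.244 -2.778
vertex 3.493 -1.292 -3.19
endloop
endfacet
facet normal -0.469 0.011 0.883
outer loop
vertex 2.916 -1.279 -2.103
vertex 2.061 0.197 -2.575
vertex 1.622 -2.244 -2.778
endloop
endfacet
facet normal -0.483 0.834 -0.266
outer loop
vertex 0.767 -0.768 -3.25
vertex 2.061 0.197 -2.575
vertex 1.344 -0.781 -4.337
endloop
endfacet
facet normal 0.469 -0.011 -0.883
outer loop
vertex 2.638 0.184 -3.662
vertex 3.493 -1.292 -3.19
vertex 1.344 -0.781 -4.337
endloop
endfacet
facet normal -0.483 0.834 -0.266
outer loop
vertex 1.344 -0.781 -4.337
vertex 2.061 0.197 -2.575
vertex 2.638 0.184 -3.662
endloop
endfacet
facet normal 0.739 0.552 0.386
outer loop
vertex 2.638 0.184 -3.662
vertex 2.916 -1.279 -2.103
vertex 3.493 -1.292 -3.19
endloop
endfacet
facet normal 0.739 0.552 0.386
outer loop
vertex 2.061 0.197 -2.575
vertex 2.916 -1.279 -2.103
vertex 2.638 0.184 -3.662
endloop
endfacet
facet normal 0.344 -0.158 -0.926
outer loop
vertex 0.38 -2.322 -1.473
vertex -0.297 -2.631 -1.672
vertex -0.179 -1.875 -1.757
endloop
endfacet
facet normal 0.391 0.789 0.473
outer loop
vertex 0.38 -2.322 -1.473
vertex -0.179 -1.875 -1.757
vertex -0.783 -2.409 -0.368
endloop
endfacet
facet normal 0.345 -0.158 -0.925
outer loop
vertex -0.179 -1.875 -1.757
vertex -0.297 -2.631 -1.672
vertex -0.856 -2.184 -1.957
endloop
endfacet
facet normal -0.446 0.883 0.146
outer loop
vertex -0.179 -1.875 -1.757
vertex -0.856 -2.184 -1.957
vertex -0.783 -2.409 -0.368
endloop
endfacet
facet normal 0.346 -0.157 -0.925
outer loop
vertex -0.856 -2.184 -1.957
vertex -0.297 -2.631 -1.672
vertex -0.973 -2.941 -1.872
endloop
endfacet
facet normal -0.985 0.160 0.068
outer loop
vertex -0.856 -2.184 -1.957
vertex -0.973 -2.941 -1.872
vertex -0.783 -2.409 -0.368
endloop
endfacet
facet normal 0.346 -0.158 -0.925
outer loop
vertex -0.973 -2.941 -1.872
vertex -0.297 -2.631 -1.672
vertex -0.414 -3.387 -1.587
endloop
endfacet
facet normal -0.685 -0.655 0.318
outer loop
vertex -0.973 -2.941 -1.872
vertex -0.414 -3.387 -1.587
vertex -0.783 -2.409 -0.368
endloop
endfacet
facet normal 0.344 -0.157 -0.926
outer loop
vertex -0.414 -3.387 -1.587
vertex -0.297 -2.631 -1.672
vertex 0.262 -3.078 -1.388
endloop
endfacet
facet normal 0.152 -0.748 0.646
outer loop
vertex -0.414 -3.387 -1.587
vertex 0.262 -3.078 -1.388
vertex -0.783 -2.409 -0.368
endloop
endfacet
facet normal 0.344 -0.158 -0.926
outer loop
vertex 0.262 -3.078 -1.388
vertex -0.297 -2.631 -1.672
vertex 0.38 -2.322 -1.473
endloop
endfacet
facet normal 0.690 -0.026 0.724
outer loop
vertex 0.262 -3.078 -1.388
vertex 0.38 -2.322 -1.473
vertex -0.783 -2.409 -0.368
endloop
endfacet
facet normal -0.648 0.729 0.220
outer loop
vertex 3.352 3.214 -2.679
vertex 2.47 2.539 -3.037
vertex 2.814 2.508 -1.922
endloop
endfacet
facet normal -0.078 0.756 0.650
outer loop
vertex 3.352 3.214 -2.679
vertex 2.814 2.508 -1.922
vertex 3.976 2.609 -1.9
endloop
endfacet
facet normal 0.503 0.830 0.242
outer loop
vertex 3.352 3.214 -2.679
vertex 3.976 2.609 -1.9
vertex 4.351 2.703 -3.001
endloop
endfacet
facet normal 0.293 0.849 -0.440
outer loop
vertex 3.352 3.214 -2.679
vertex 4.351 2.703 -3.001
vertex 3.42 2.66 -3.704
endloop
endfacet
facet normal -0.418 0.787 -0.453
outer loop
vertex 3.352 3.214 -2.679
vertex 3.42 2.66 -3.704
vertex 2.47 2.539 -3.037
endloop
endfacet
facet normal -0.030 0.131 0.991
outer loop
vertex 3.976 2.609 -1.9
vertex 2.814 2.508 -1.922
vertex 3.48 1.56 -1.776
endloop
endfacet
facet normal -0.951 0.088 0.296
outer loop
vertex 2.814 2.508 -1.922
vertex 2.47 2.539 -3.037
vertex 2.549 1.517 -2.479
endloop
endfacet
facet normal -0.580 0.181 -0.794
outer loop
vertex 2.47 2.539 -3.037
vertex 3.42 2.66 -3.704
vertex 2.924 1.611 -3.58
endloop
endfacet
facet normal 0.570 0.281 -0.772
outer loop
vertex 3.42 2.66 -3.704
vertex 4.351 2.703 -3.001
vertex 4.086 1.712 -3.558
endloop
endfacet
facet normal 0.910 0.251 0.331
outer loop
vertex 4.351 2.703 -3.001
vertex 3.976 2.609 -1.9
vertex 4.43 1.681 -2.443
endloop
endfacet
facet normal -0.293 -0.849 0.440
outer loop
vertex 3.548 1.006 -2.801
vertex 3.48 1.56 -1.776
vertex 2.549 1.517 -2.479
endloop
endfacet
facet normal -0.503 -0.830 -0.242
outer loop
vertex 3.548 1.006 -2.801
vertex 2.549 1.517 -2.479
vertex 2.924 1.611 -3.58
endloop
endfacet
facet normal 0.078 -0.756 -0.650
outer loop
vertex 3.548 1.006 -2.801
vertex 2.924 1.611 -3.58
vertex 4.086 1.712 -3.558
endloop
endfacet
facet normal 0.648 -0.729 -0.220
outer loop
vertex 3.548 1.006 -2.801
vertex 4.086 1.712 -3.558
vertex 4.43 1.681 -2.443
endloop
endfacet
facet normal 0.418 -0.787 0.453
outer loop
vertex 3.548 1.006 -2.801
vertex 4.43 1.681 -2.443
vertex 3.48 1.56 -1.776
endloop
endfacet
facet normal -0.570 -0.281 0.772
outer loop
vertex 2.549 1.517 -2.479
vertex 3.48 1.56 -1.776
vertex 2.814 2.508 -1.922
endloop
endfacet
facet normal -0.910 -0.251 -0.331
outer loop
vertex 2.924 1.611 -3.58
vertex 2.549 1.517 -2.479
vertex 2.47 2.539 -3.037
endloop
endfacet
facet normal 0.030 -0.131 -0.991
outer loop
vertex 4.086 1.712 -3.558
vertex 2.924 1.611 -3.58
vertex 3.42 2.66 -3.704
endloop
endfacet
facet normal 0.951 -0.088 -0.296
outer loop
vertex 4.43 1.681 -2.443
vertex 4.086 1.712 -3.558
vertex 4.351 2.703 -3.001
endloop
endfacet
facet normal 0.580 -0.181 0.794
outer loop
vertex 3.48 1.56 -1.776
vertex 4.43 1.681 -2.443
vertex 3.976 2.609 -1.9
endloop
endfacet

endsolid
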